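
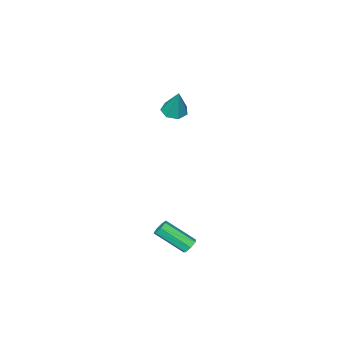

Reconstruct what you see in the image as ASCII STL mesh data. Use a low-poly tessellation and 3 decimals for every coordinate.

solid 
facet normal -0.170 -0.352 -0.920
outer loop
vertex -2.983 -3.176 1.632
vertex -3.732 -3.295 1.816
vertex -3.401 -2.657 1.511
endloop
endfacet
facet normal 0.780 0.626 -0.007
outer loop
vertex -2.983 -3.176 1.632
vertex -3.401 -2.657 1.511
vertex -3.408 -2.625 3.564
endloop
endfacet
facet normal -0.169 -0.352 -0.920
outer loop
vertex -3.401 -2.657 1.511
vertex -3.732 -3.295 1.816
vertex -4.068 -2.619 1.619
endloop
endfacet
facet normal 0.054 0.998 -0.015
outer loop
vertex -3.401 -2.657 1.511
vertex -4.068 -2.619 1.619
vertex -3.408 -2.625 3.564
endloop
endfacet
facet normal -0.171 -0.353 -0.920
outer loop
vertex -4.068 -2.619 1.619
vertex -3.732 -3.295 1.816
vertex -4.482 -3.089 1.876
endloop
endfacet
facet normal -0.665 0.711 0.228
outer loop
vertex -4.068 -2.619 1.619
vertex -4.482 -3.089 1.876
vertex -3.408 -2.625 3.564
endloop
endfacet
facet normal -0.170 -0.352 -0.920
outer loop
vertex -4.482 -3.089 1.876
vertex -3.732 -3.295 1.816
vertex -4.331 -3.714 2.087
endloop
endfacet
facet normal -0.841 -0.021 0.541
outer loop
vertex -4.482 -3.089 1.876
vertex -4.331 -3.714 2.087
vertex -3.408 -2.625 3.564
endloop
endfacet
facet normal -0.170 -0.352 -0.920
outer loop
vertex -4.331 -3.714 2.087
vertex -3.732 -3.295 1.816
vertex -3.729 -4.023 2.094
endloop
endfacet
facet normal -0.338 -0.644 0.686
outer loop
vertex -4.331 -3.714 2.087
vertex -3.729 -4.023 2.094
vertex -3.408 -2.625 3.564
endloop
endfacet
facet normal -0.171 -0.352 -0.920
outer loop
vertex -3.729 -4.023 2.094
vertex -3.732 -3.295 1.816
vertex -3.129 -3.784 1.891
endloop
endfacet
facet normal 0.463 -0.691 0.556
outer loop
vertex -3.729 -4.023 2.094
vertex -3.129 -3.784 1.891
vertex -3.408 -2.625 3.564
endloop
endfacet
facet normal -0.170 -0.351 -0.921
outer loop
vertex -3.129 -3.784 1.891
vertex -3.732 -3.295 1.816
vertex -2.983 -3.176 1.632
endloop
endfacet
facet normal 0.961 -0.125 0.247
outer loop
vertex -3.129 -3.784 1.891
vertex -2.983 -3.176 1.632
vertex -3.408 -2.625 3.564
endloop
endfacet
facet normal -0.393 0.704 -0.592
outer loop
vertex 3.181 4.81 -1.925
vertex 2.895 4.456 -2.156
vertex 2.783 4.738 -1.746
endloop
endfacet
facet normal 0.189 0.691 0.698
outer loop
vertex 3.181 4.81 -1.925
vertex 2.783 4.738 -1.746
vertex 3.951 3.438 -0.774
endloop
endfacet
facet normal 0.189 0.691 0.698
outer loop
vertex 3.951 3.438 -0.774
vertex 2.783 4.738 -1.746
vertex 3.553 3.365 -0.594
endloop
endfacet
facet normal 0.396 -0.703 0.590
outer loop
vertex 3.951 3.438 -0.774
vertex 3.553 3.365 -0.594
vertex 3.665 3.084 -1.004
endloop
endfacet
facet normal -0.394 0.703 -0.591
outer loop
vertex 2.783 4.738 -1.746
vertex 2.895 4.456 -2.156
vertex 2.47 4.454 -1.875
endloop
endfacet
facet normal -0.585 0.303 0.752
outer loop
vertex 2.783 4.738 -1.746
vertex 2.47 4.454 -1.875
vertex 3.553 3.365 -0.594
endloop
endfacet
facet normal -0.584 0.304 0.752
outer loop
vertex 3.553 3.365 -0.594
vertex 2.47 4.454 -1.875
vertex 3.239 3.081 -0.723
endloop
endfacet
facet normal 0.394 -0.704 0.590
outer loop
vertex 3.553 3.365 -0.594
vertex 3.239 3.081 -0.723
vertex 3.665 3.084 -1.004
endloop
endfacet
facet normal -0.394 0.703 -0.592
outer loop
vertex 2.47 4.454 -1.875
vertex 2.895 4.456 -2.156
vertex 2.477 4.171 -2.216
endloop
endfacet
facet normal -0.919 -0.313 0.241
outer loop
vertex 2.47 4.454 -1.875
vertex 2.477 4.171 -2.216
vertex 3.239 3.081 -0.723
endloop
endfacet
facet normal -0.919 -0.313 0.240
outer loop
vertex 3.239 3.081 -0.723
vertex 2.477 4.171 -2.216
vertex 3.246 2.799 -1.064
endloop
endfacet
facet normal 0.394 -0.704 0.590
outer loop
vertex 3.239 3.081 -0.723
vertex 3.246 2.799 -1.064
vertex 3.665 3.084 -1.004
endloop
endfacet
facet normal -0.396 0.704 -0.590
outer loop
vertex 2.477 4.171 -2.216
vertex 2.895 4.456 -2.156
vertex 2.799 4.104 -2.512
endloop
endfacet
facet normal -0.560 -0.694 -0.452
outer loop
vertex 2.477 4.171 -2.216
vertex 2.799 4.104 -2.512
vertex 3.246 2.799 -1.064
endloop
endfacet
facet normal -0.562 -0.693 -0.452
outer loop
vertex 3.246 2.799 -1.064
vertex 2.799 4.104 -2.512
vertex 3.568 2.731 -1.36
endloop
endfacet
facet normal 0.394 -0.704 0.591
outer loop
vertex 3.246 2.799 -1.064
vertex 3.568 2.731 -1.36
vertex 3.665 3.084 -1.004
endloop
endfacet
facet normal -0.393 0.705 -0.591
outer loop
vertex 2.799 4.104 -2.512
vertex 2.895 4.456 -2.156
vertex 3.194 4.301 -2.54
endloop
endfacet
facet normal 0.219 -0.552 -0.804
outer loop
vertex 2.799 4.104 -2.512
vertex 3.194 4.301 -2.54
vertex 3.568 2.731 -1.36
endloop
endfacet
facet normal 0.220 -0.552 -0.804
outer loop
vertex 3.568 2.731 -1.36
vertex 3.194 4.301 -2.54
vertex 3.963 2.929 -1.388
endloop
endfacet
facet normal 0.395 -0.704 0.590
outer loop
vertex 3.568 2.731 -1.36
vertex 3.963 2.929 -1.388
vertex 3.665 3.084 -1.004
endloop
endfacet
facet normal -0.395 0.703 -0.591
outer loop
vertex 3.194 4.301 -2.54
vertex 2.895 4.456 -2.156
vertex 3.364 4.616 -2.279
endloop
endfacet
facet normal 0.835 0.006 -0.551
outer loop
vertex 3.194 4.301 -2.54
vertex 3.364 4.616 -2.279
vertex 3.963 2.929 -1.388
endloop
endfacet
facet normal 0.835 0.006 -0.551
outer loop
vertex 3.963 2.929 -1.388
vertex 3.364 4.616 -2.279
vertex 4.133 3.243 -1.127
endloop
endfacet
facet normal 0.394 -0.704 0.590
outer loop
vertex 3.963 2.929 -1.388
vertex 4.133 3.243 -1.127
vertex 3.665 3.084 -1.004
endloop
endfacet
facet normal -0.395 0.704 -0.590
outer loop
vertex 3.364 4.616 -2.279
vertex 2.895 4.456 -2.156
vertex 3.181 4.81 -1.925
endloop
endfacet
facet normal 0.821 0.559 0.118
outer loop
vertex 3.364 4.616 -2.279
vertex 3.181 4.81 -1.925
vertex 4.133 3.243 -1.127
endloop
endfacet
facet normal 0.822 0.558 0.115
outer loop
vertex 4.133 3.243 -1.127
vertex 3.181 4.81 -1.925
vertex 3.951 3.438 -0.774
endloop
endfacet
facet normal 0.394 -0.703 0.592
outer loop
vertex 4.133 3.243 -1.127
vertex 3.951 3.438 -0.774
vertex 3.665 3.084 -1.004
endloop
endfacet

endsolid


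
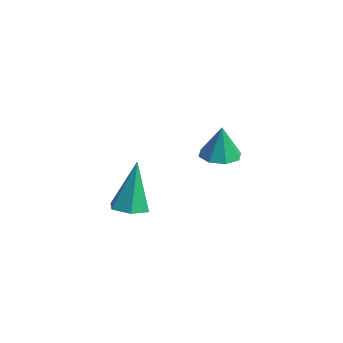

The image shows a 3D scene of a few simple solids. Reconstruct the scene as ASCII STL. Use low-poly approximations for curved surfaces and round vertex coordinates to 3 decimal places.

solid 
facet normal -0.106 0.000 -0.994
outer loop
vertex -1.253 -0.016 -1.775
vertex -1.664 0.61 -1.731
vertex -0.933 0.46 -1.809
endloop
endfacet
facet normal 0.785 -0.501 0.365
outer loop
vertex -1.253 -0.016 -1.775
vertex -0.933 0.46 -1.809
vertex -1.516 0.61 -0.349
endloop
endfacet
facet normal -0.106 -0.001 -0.994
outer loop
vertex -0.933 0.46 -1.809
vertex -1.664 0.61 -1.731
vertex -1.042 1.023 -1.798
endloop
endfacet
facet normal 0.921 0.171 0.350
outer loop
vertex -0.933 0.46 -1.809
vertex -1.042 1.023 -1.798
vertex -1.516 0.61 -0.349
endloop
endfacet
facet normal -0.107 0.000 -0.994
outer loop
vertex -1.042 1.023 -1.798
vertex -1.664 0.61 -1.731
vertex -1.514 1.345 -1.747
endloop
endfacet
facet normal 0.547 0.740 0.390
outer loop
vertex -1.042 1.023 -1.798
vertex -1.514 1.345 -1.747
vertex -1.516 0.61 -0.349
endloop
endfacet
facet normal -0.106 0.000 -0.994
outer loop
vertex -1.514 1.345 -1.747
vertex -1.664 0.61 -1.731
vertex -2.075 1.236 -1.687
endloop
endfacet
facet normal -0.121 0.879 0.462
outer loop
vertex -1.514 1.345 -1.747
vertex -2.075 1.236 -1.687
vertex -1.516 0.61 -0.349
endloop
endfacet
facet normal -0.106 0.000 -0.994
outer loop
vertex -2.075 1.236 -1.687
vertex -1.664 0.61 -1.731
vertex -2.395 0.761 -1.653
endloop
endfacet
facet normal -0.689 0.502 0.523
outer loop
vertex -2.075 1.236 -1.687
vertex -2.395 0.761 -1.653
vertex -1.516 0.61 -0.349
endloop
endfacet
facet normal -0.106 -0.001 -0.994
outer loop
vertex -2.395 0.761 -1.653
vertex -1.664 0.61 -1.731
vertex -2.286 0.197 -1.664
endloop
endfacet
facet normal -0.826 -0.170 0.537
outer loop
vertex -2.395 0.761 -1.653
vertex -2.286 0.197 -1.664
vertex -1.516 0.61 -0.349
endloop
endfacet
facet normal -0.107 0.000 -0.994
outer loop
vertex -2.286 0.197 -1.664
vertex -1.664 0.61 -1.731
vertex -1.814 -0.125 -1.715
endloop
endfacet
facet normal -0.452 -0.741 0.497
outer loop
vertex -2.286 0.197 -1.664
vertex -1.814 -0.125 -1.715
vertex -1.516 0.61 -0.349
endloop
endfacet
facet normal -0.106 0.000 -0.994
outer loop
vertex -1.814 -0.125 -1.715
vertex -1.664 0.61 -1.731
vertex -1.253 -0.016 -1.775
endloop
endfacet
facet normal 0.216 -0.879 0.426
outer loop
vertex -1.814 -0.125 -1.715
vertex -1.253 -0.016 -1.775
vertex -1.516 0.61 -0.349
endloop
endfacet
facet normal 0.084 -0.180 -0.980
outer loop
vertex 0.565 -3.11 -2.537
vertex 0.014 -3.541 -2.505
vertex -0.082 -2.861 -2.638
endloop
endfacet
facet normal 0.334 0.930 0.152
outer loop
vertex 0.565 -3.11 -2.537
vertex -0.082 -2.861 -2.638
vertex -0.154 -3.179 -0.535
endloop
endfacet
facet normal 0.084 -0.180 -0.980
outer loop
vertex -0.082 -2.861 -2.638
vertex 0.014 -3.541 -2.505
vertex -0.632 -3.292 -2.606
endloop
endfacet
facet normal -0.610 0.786 0.098
outer loop
vertex -0.082 -2.861 -2.638
vertex -0.632 -3.292 -2.606
vertex -0.154 -3.179 -0.535
endloop
endfacet
facet normal 0.084 -0.180 -0.980
outer loop
vertex -0.632 -3.292 -2.606
vertex 0.014 -3.541 -2.505
vertex -0.536 -3.973 -2.473
endloop
endfacet
facet normal -0.969 -0.092 0.229
outer loop
vertex -0.632 -3.292 -2.606
vertex -0.536 -3.973 -2.473
vertex -0.154 -3.179 -0.535
endloop
endfacet
facet normal 0.085 -0.181 -0.980
outer loop
vertex -0.536 -3.973 -2.473
vertex 0.014 -3.541 -2.505
vertex 0.111 -4.222 -2.371
endloop
endfacet
facet normal -0.383 -0.826 0.414
outer loop
vertex -0.536 -3.973 -2.473
vertex 0.111 -4.222 -2.371
vertex -0.154 -3.179 -0.535
endloop
endfacet
facet normal 0.083 -0.181 -0.980
outer loop
vertex 0.111 -4.222 -2.371
vertex 0.014 -3.541 -2.505
vertex 0.661 -3.79 -2.404
endloop
endfacet
facet normal 0.563 -0.681 0.468
outer loop
vertex 0.111 -4.222 -2.371
vertex 0.661 -3.79 -2.404
vertex -0.154 -3.179 -0.535
endloop
endfacet
facet normal 0.084 -0.180 -0.980
outer loop
vertex 0.661 -3.79 -2.404
vertex 0.014 -3.541 -2.505
vertex 0.565 -3.11 -2.537
endloop
endfacet
facet normal 0.921 0.196 0.337
outer loop
vertex 0.661 -3.79 -2.404
vertex 0.565 -3.11 -2.537
vertex -0.154 -3.179 -0.535
endloop
endfacet

endsolid


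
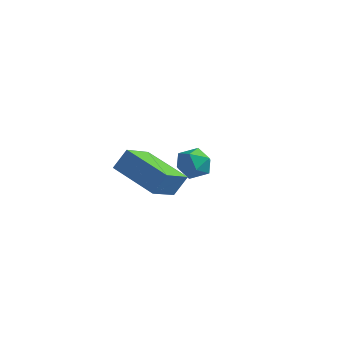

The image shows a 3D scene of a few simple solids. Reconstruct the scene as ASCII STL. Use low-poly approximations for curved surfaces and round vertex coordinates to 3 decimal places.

solid 
facet normal -0.467 -0.652 0.598
outer loop
vertex -1.739 3.149 -3.303
vertex -1.354 2.555 -3.65
vertex -1.043 2.911 -3.019
endloop
endfacet
facet normal -0.384 -0.023 0.923
outer loop
vertex -1.739 3.149 -3.303
vertex -1.043 2.911 -3.019
vertex -1.206 3.681 -3.068
endloop
endfacet
facet normal -0.706 0.476 0.525
outer loop
vertex -1.739 3.149 -3.303
vertex -1.206 3.681 -3.068
vertex -1.617 3.801 -3.73
endloop
endfacet
facet normal -0.987 0.154 -0.046
outer loop
vertex -1.739 3.149 -3.303
vertex -1.617 3.801 -3.73
vertex -1.709 3.105 -4.09
endloop
endfacet
facet normal -0.840 -0.543 -0.002
outer loop
vertex -1.739 3.149 -3.303
vertex -1.709 3.105 -4.09
vertex -1.354 2.555 -3.65
endloop
endfacet
facet normal 0.313 0.126 0.941
outer loop
vertex -1.206 3.681 -3.068
vertex -1.043 2.911 -3.019
vertex -0.491 3.415 -3.27
endloop
endfacet
facet normal 0.179 -0.892 0.415
outer loop
vertex -1.043 2.911 -3.019
vertex -1.354 2.555 -3.65
vertex -0.583 2.719 -3.63
endloop
endfacet
facet normal -0.423 -0.717 -0.554
outer loop
vertex -1.354 2.555 -3.65
vertex -1.709 3.105 -4.09
vertex -0.994 2.839 -4.292
endloop
endfacet
facet normal -0.661 0.412 -0.627
outer loop
vertex -1.709 3.105 -4.09
vertex -1.617 3.801 -3.73
vertex -1.157 3.609 -4.341
endloop
endfacet
facet normal -0.206 0.932 0.297
outer loop
vertex -1.617 3.801 -3.73
vertex -1.206 3.681 -3.068
vertex -0.846 3.965 -3.71
endloop
endfacet
facet normal 0.987 -0.154 0.046
outer loop
vertex -0.461 3.371 -4.057
vertex -0.491 3.415 -3.27
vertex -0.583 2.719 -3.63
endloop
endfacet
facet normal 0.706 -0.476 -0.525
outer loop
vertex -0.461 3.371 -4.057
vertex -0.583 2.719 -3.63
vertex -0.994 2.839 -4.292
endloop
endfacet
facet normal 0.384 0.023 -0.923
outer loop
vertex -0.461 3.371 -4.057
vertex -0.994 2.839 -4.292
vertex -1.157 3.609 -4.341
endloop
endfacet
facet normal 0.467 0.652 -0.598
outer loop
vertex -0.461 3.371 -4.057
vertex -1.157 3.609 -4.341
vertex -0.846 3.965 -3.71
endloop
endfacet
facet normal 0.840 0.543 0.002
outer loop
vertex -0.461 3.371 -4.057
vertex -0.846 3.965 -3.71
vertex -0.491 3.415 -3.27
endloop
endfacet
facet normal 0.661 -0.412 0.627
outer loop
vertex -0.583 2.719 -3.63
vertex -0.491 3.415 -3.27
vertex -1.043 2.911 -3.019
endloop
endfacet
facet normal 0.206 -0.932 -0.297
outer loop
vertex -0.994 2.839 -4.292
vertex -0.583 2.719 -3.63
vertex -1.354 2.555 -3.65
endloop
endfacet
facet normal -0.313 -0.126 -0.941
outer loop
vertex -1.157 3.609 -4.341
vertex -0.994 2.839 -4.292
vertex -1.709 3.105 -4.09
endloop
endfacet
facet normal -0.179 0.892 -0.415
outer loop
vertex -0.846 3.965 -3.71
vertex -1.157 3.609 -4.341
vertex -1.617 3.801 -3.73
endloop
endfacet
facet normal 0.423 0.717 0.554
outer loop
vertex -0.491 3.415 -3.27
vertex -0.846 3.965 -3.71
vertex -1.206 3.681 -3.068
endloop
endfacet
facet normal -0.295 -0.448 -0.844
outer loop
vertex 1.089 -2.06 -2.182
vertex -0.821 -1.846 -1.628
vertex 1.041 -0.799 -2.834
endloop
endfacet
facet normal 0.955 -0.107 -0.277
outer loop
vertex 1.321 -0.374 -2.032
vertex 1.089 -2.06 -2.182
vertex 1.041 -0.799 -2.834
endloop
endfacet
facet normal -0.295 -0.448 -0.844
outer loop
vertex 1.041 -0.799 -2.834
vertex -0.821 -1.846 -1.628
vertex -0.869 -0.585 -2.28
endloop
endfacet
facet normal -0.034 0.888 -0.459
outer loop
vertex -0.869 -0.585 -2.28
vertex 1.321 -0.374 -2.032
vertex 1.041 -0.799 -2.834
endloop
endfacet
facet normal 0.034 -0.888 0.459
outer loop
vertex 1.089 -2.06 -2.182
vertex -0.541 -1.421 -0.826
vertex -0.821 -1.846 -1.628
endloop
endfacet
facet normal 0.955 -0.107 -0.277
outer loop
vertex 1.369 -1.635 -1.38
vertex 1.089 -2.06 -2.182
vertex 1.321 -0.374 -2.032
endloop
endfacet
facet normal 0.034 -0.888 0.459
outer loop
vertex 1.369 -1.635 -1.38
vertex -0.541 -1.421 -0.826
vertex 1.089 -2.06 -2.182
endloop
endfacet
facet normal -0.955 0.107 0.277
outer loop
vertex -0.821 -1.846 -1.628
vertex -0.541 -1.421 -0.826
vertex -0.869 -0.585 -2.28
endloop
endfacet
facet normal -0.034 0.888 -0.459
outer loop
vertex -0.589 -0.16 -1.478
vertex 1.321 -0.374 -2.032
vertex -0.869 -0.585 -2.28
endloop
endfacet
facet normal -0.955 0.107 0.277
outer loop
vertex -0.869 -0.585 -2.28
vertex -0.541 -1.421 -0.826
vertex -0.589 -0.16 -1.478
endloop
endfacet
facet normal 0.295 0.448 0.844
outer loop
vertex -0.589 -0.16 -1.478
vertex 1.369 -1.635 -1.38
vertex 1.321 -0.374 -2.032
endloop
endfacet
facet normal 0.295 0.448 0.844
outer loop
vertex -0.541 -1.421 -0.826
vertex 1.369 -1.635 -1.38
vertex -0.589 -0.16 -1.478
endloop
endfacet

endsolid


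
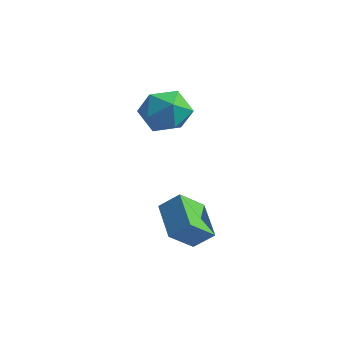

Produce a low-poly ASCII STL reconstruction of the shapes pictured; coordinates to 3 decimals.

solid 
facet normal -0.611 -0.452 -0.650
outer loop
vertex -0.665 -2.243 -0.38
vertex -0.545 -1.195 -1.222
vertex 0.64 -2.972 -1.101
endloop
endfacet
facet normal -0.089 -0.777 0.624
outer loop
vertex 1.245 -2.525 -0.458
vertex -0.665 -2.243 -0.38
vertex 0.64 -2.972 -1.101
endloop
endfacet
facet normal -0.612 -0.452 -0.649
outer loop
vertex 0.64 -2.972 -1.101
vertex -0.545 -1.195 -1.222
vertex 0.76 -1.925 -1.943
endloop
endfacet
facet normal 0.786 -0.439 -0.434
outer loop
vertex 0.76 -1.925 -1.943
vertex 1.245 -2.525 -0.458
vertex 0.64 -2.972 -1.101
endloop
endfacet
facet normal -0.786 0.439 0.435
outer loop
vertex -0.665 -2.243 -0.38
vertex 0.06 -0.748 -0.579
vertex -0.545 -1.195 -1.222
endloop
endfacet
facet normal -0.089 -0.776 0.624
outer loop
vertex -0.06 -1.795 0.263
vertex -0.665 -2.243 -0.38
vertex 1.245 -2.525 -0.458
endloop
endfacet
facet normal -0.787 0.439 0.434
outer loop
vertex -0.06 -1.795 0.263
vertex 0.06 -0.748 -0.579
vertex -0.665 -2.243 -0.38
endloop
endfacet
facet normal 0.090 0.776 -0.624
outer loop
vertex -0.545 -1.195 -1.222
vertex 0.06 -0.748 -0.579
vertex 0.76 -1.925 -1.943
endloop
endfacet
facet normal 0.787 -0.439 -0.434
outer loop
vertex 1.365 -1.477 -1.3
vertex 1.245 -2.525 -0.458
vertex 0.76 -1.925 -1.943
endloop
endfacet
facet normal 0.089 0.776 -0.624
outer loop
vertex 0.76 -1.925 -1.943
vertex 0.06 -0.748 -0.579
vertex 1.365 -1.477 -1.3
endloop
endfacet
facet normal 0.612 0.452 0.649
outer loop
vertex 1.365 -1.477 -1.3
vertex -0.06 -1.795 0.263
vertex 1.245 -2.525 -0.458
endloop
endfacet
facet normal 0.611 0.452 0.649
outer loop
vertex 0.06 -0.748 -0.579
vertex -0.06 -1.795 0.263
vertex 1.365 -1.477 -1.3
endloop
endfacet
facet normal 0.393 0.856 -0.335
outer loop
vertex -3.352 1.346 1.455
vertex -3.844 1.894 2.277
vertex -2.829 1.483 2.418
endloop
endfacet
facet normal 0.819 0.303 -0.488
outer loop
vertex -3.352 1.346 1.455
vertex -2.829 1.483 2.418
vertex -2.78 0.511 1.896
endloop
endfacet
facet normal 0.445 -0.160 -0.881
outer loop
vertex -3.352 1.346 1.455
vertex -2.78 0.511 1.896
vertex -3.764 0.322 1.433
endloop
endfacet
facet normal -0.211 0.106 -0.972
outer loop
vertex -3.352 1.346 1.455
vertex -3.764 0.322 1.433
vertex -4.422 1.177 1.669
endloop
endfacet
facet normal -0.243 0.734 -0.635
outer loop
vertex -3.352 1.346 1.455
vertex -4.422 1.177 1.669
vertex -3.844 1.894 2.277
endloop
endfacet
facet normal 0.992 -0.017 0.126
outer loop
vertex -2.78 0.511 1.896
vertex -2.829 1.483 2.418
vertex -2.918 0.543 2.991
endloop
endfacet
facet normal 0.303 0.877 0.372
outer loop
vertex -2.829 1.483 2.418
vertex -3.844 1.894 2.277
vertex -3.576 1.398 3.227
endloop
endfacet
facet normal -0.725 0.679 -0.111
outer loop
vertex -3.844 1.894 2.277
vertex -4.422 1.177 1.669
vertex -4.56 1.209 2.764
endloop
endfacet
facet normal -0.674 -0.337 -0.658
outer loop
vertex -4.422 1.177 1.669
vertex -3.764 0.322 1.433
vertex -4.511 0.237 2.242
endloop
endfacet
facet normal 0.388 -0.768 -0.510
outer loop
vertex -3.764 0.322 1.433
vertex -2.78 0.511 1.896
vertex -3.496 -0.174 2.383
endloop
endfacet
facet normal 0.211 -0.106 0.972
outer loop
vertex -3.988 0.374 3.205
vertex -2.918 0.543 2.991
vertex -3.576 1.398 3.227
endloop
endfacet
facet normal -0.445 0.160 0.881
outer loop
vertex -3.988 0.374 3.205
vertex -3.576 1.398 3.227
vertex -4.56 1.209 2.764
endloop
endfacet
facet normal -0.819 -0.303 0.488
outer loop
vertex -3.988 0.374 3.205
vertex -4.56 1.209 2.764
vertex -4.511 0.237 2.242
endloop
endfacet
facet normal -0.393 -0.856 0.335
outer loop
vertex -3.988 0.374 3.205
vertex -4.511 0.237 2.242
vertex -3.496 -0.174 2.383
endloop
endfacet
facet normal 0.243 -0.734 0.635
outer loop
vertex -3.988 0.374 3.205
vertex -3.496 -0.174 2.383
vertex -2.918 0.543 2.991
endloop
endfacet
facet normal 0.674 0.337 0.658
outer loop
vertex -3.576 1.398 3.227
vertex -2.918 0.543 2.991
vertex -2.829 1.483 2.418
endloop
endfacet
facet normal -0.388 0.768 0.510
outer loop
vertex -4.56 1.209 2.764
vertex -3.576 1.398 3.227
vertex -3.844 1.894 2.277
endloop
endfacet
facet normal -0.992 0.017 -0.126
outer loop
vertex -4.511 0.237 2.242
vertex -4.56 1.209 2.764
vertex -4.422 1.177 1.669
endloop
endfacet
facet normal -0.303 -0.877 -0.372
outer loop
vertex -3.496 -0.174 2.383
vertex -4.511 0.237 2.242
vertex -3.764 0.322 1.433
endloop
endfacet
facet normal 0.725 -0.679 0.111
outer loop
vertex -2.918 0.543 2.991
vertex -3.496 -0.174 2.383
vertex -2.78 0.511 1.896
endloop
endfacet

endsolid


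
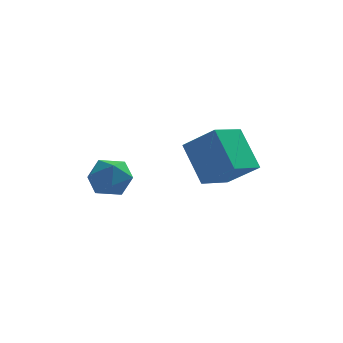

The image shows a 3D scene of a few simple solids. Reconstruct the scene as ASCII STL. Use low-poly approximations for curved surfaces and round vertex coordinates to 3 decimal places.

solid 
facet normal -0.602 -0.762 0.240
outer loop
vertex 2.825 1.251 3.55
vertex 2.089 2.31 5.066
vertex 1.636 1.873 2.539
endloop
endfacet
facet normal 0.369 -0.532 -0.762
outer loop
vertex 2.551 3.03 2.174
vertex 2.825 1.251 3.55
vertex 1.636 1.873 2.539
endloop
endfacet
facet normal -0.602 -0.762 0.240
outer loop
vertex 1.636 1.873 2.539
vertex 2.089 2.31 5.066
vertex 0.9 2.931 4.054
endloop
endfacet
facet normal -0.708 0.370 -0.602
outer loop
vertex 0.9 2.931 4.054
vertex 2.551 3.03 2.174
vertex 1.636 1.873 2.539
endloop
endfacet
facet normal 0.708 -0.370 0.602
outer loop
vertex 2.825 1.251 3.55
vertex 3.004 3.467 4.701
vertex 2.089 2.31 5.066
endloop
endfacet
facet normal 0.370 -0.532 -0.762
outer loop
vertex 3.74 2.409 3.186
vertex 2.825 1.251 3.55
vertex 2.551 3.03 2.174
endloop
endfacet
facet normal 0.708 -0.370 0.602
outer loop
vertex 3.74 2.409 3.186
vertex 3.004 3.467 4.701
vertex 2.825 1.251 3.55
endloop
endfacet
facet normal -0.370 0.533 0.761
outer loop
vertex 2.089 2.31 5.066
vertex 3.004 3.467 4.701
vertex 0.9 2.931 4.054
endloop
endfacet
facet normal -0.708 0.370 -0.602
outer loop
vertex 1.815 4.089 3.69
vertex 2.551 3.03 2.174
vertex 0.9 2.931 4.054
endloop
endfacet
facet normal -0.370 0.532 0.762
outer loop
vertex 0.9 2.931 4.054
vertex 3.004 3.467 4.701
vertex 1.815 4.089 3.69
endloop
endfacet
facet normal 0.602 0.762 -0.240
outer loop
vertex 1.815 4.089 3.69
vertex 3.74 2.409 3.186
vertex 2.551 3.03 2.174
endloop
endfacet
facet normal 0.602 0.762 -0.239
outer loop
vertex 3.004 3.467 4.701
vertex 3.74 2.409 3.186
vertex 1.815 4.089 3.69
endloop
endfacet
facet normal -0.654 0.687 0.318
outer loop
vertex -2.224 -0.574 3.744
vertex -1.829 -0.58 4.569
vertex -1.534 -0.001 3.925
endloop
endfacet
facet normal -0.529 0.758 -0.382
outer loop
vertex -2.224 -0.574 3.744
vertex -1.534 -0.001 3.925
vertex -1.571 -0.433 3.119
endloop
endfacet
facet normal -0.700 0.141 -0.700
outer loop
vertex -2.224 -0.574 3.744
vertex -1.571 -0.433 3.119
vertex -1.888 -1.278 3.266
endloop
endfacet
facet normal -0.930 -0.310 -0.198
outer loop
vertex -2.224 -0.574 3.744
vertex -1.888 -1.278 3.266
vertex -2.048 -1.369 4.162
endloop
endfacet
facet normal -0.902 0.027 0.432
outer loop
vertex -2.224 -0.574 3.744
vertex -2.048 -1.369 4.162
vertex -1.829 -0.58 4.569
endloop
endfacet
facet normal 0.170 0.865 -0.472
outer loop
vertex -1.571 -0.433 3.119
vertex -1.534 -0.001 3.925
vertex -0.772 -0.351 3.558
endloop
endfacet
facet normal -0.031 0.750 0.660
outer loop
vertex -1.534 -0.001 3.925
vertex -1.829 -0.58 4.569
vertex -0.932 -0.442 4.454
endloop
endfacet
facet normal -0.432 -0.316 0.845
outer loop
vertex -1.829 -0.58 4.569
vertex -2.048 -1.369 4.162
vertex -1.249 -1.287 4.601
endloop
endfacet
facet normal -0.479 -0.861 -0.173
outer loop
vertex -2.048 -1.369 4.162
vertex -1.888 -1.278 3.266
vertex -1.286 -1.719 3.795
endloop
endfacet
facet normal -0.106 -0.132 -0.986
outer loop
vertex -1.888 -1.278 3.266
vertex -1.571 -0.433 3.119
vertex -0.991 -1.14 3.151
endloop
endfacet
facet normal 0.930 0.310 0.198
outer loop
vertex -0.596 -1.146 3.976
vertex -0.772 -0.351 3.558
vertex -0.932 -0.442 4.454
endloop
endfacet
facet normal 0.700 -0.141 0.700
outer loop
vertex -0.596 -1.146 3.976
vertex -0.932 -0.442 4.454
vertex -1.249 -1.287 4.601
endloop
endfacet
facet normal 0.529 -0.758 0.382
outer loop
vertex -0.596 -1.146 3.976
vertex -1.249 -1.287 4.601
vertex -1.286 -1.719 3.795
endloop
endfacet
facet normal 0.654 -0.687 -0.318
outer loop
vertex -0.596 -1.146 3.976
vertex -1.286 -1.719 3.795
vertex -0.991 -1.14 3.151
endloop
endfacet
facet normal 0.902 -0.027 -0.432
outer loop
vertex -0.596 -1.146 3.976
vertex -0.991 -1.14 3.151
vertex -0.772 -0.351 3.558
endloop
endfacet
facet normal 0.479 0.861 0.173
outer loop
vertex -0.932 -0.442 4.454
vertex -0.772 -0.351 3.558
vertex -1.534 -0.001 3.925
endloop
endfacet
facet normal 0.106 0.132 0.986
outer loop
vertex -1.249 -1.287 4.601
vertex -0.932 -0.442 4.454
vertex -1.829 -0.58 4.569
endloop
endfacet
facet normal -0.170 -0.865 0.472
outer loop
vertex -1.286 -1.719 3.795
vertex -1.249 -1.287 4.601
vertex -2.048 -1.369 4.162
endloop
endfacet
facet normal 0.031 -0.750 -0.660
outer loop
vertex -0.991 -1.14 3.151
vertex -1.286 -1.719 3.795
vertex -1.888 -1.278 3.266
endloop
endfacet
facet normal 0.432 0.316 -0.845
outer loop
vertex -0.772 -0.351 3.558
vertex -0.991 -1.14 3.151
vertex -1.571 -0.433 3.119
endloop
endfacet

endsolid


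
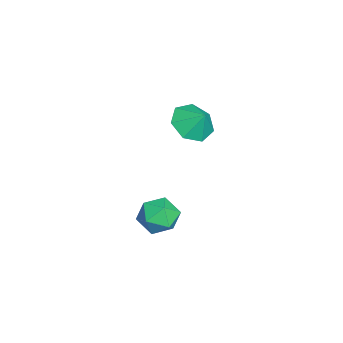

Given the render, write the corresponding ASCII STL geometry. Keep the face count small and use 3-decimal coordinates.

solid 
facet normal -0.400 -0.515 -0.758
outer loop
vertex -1.278 1.626 -0.595
vertex -2.252 1.965 -0.311
vertex -1.558 2.42 -0.986
endloop
endfacet
facet normal 0.916 0.383 0.122
outer loop
vertex -1.278 1.626 -0.595
vertex -1.558 2.42 -0.986
vertex -1.808 2.535 0.531
endloop
endfacet
facet normal -0.401 -0.514 -0.758
outer loop
vertex -1.558 2.42 -0.986
vertex -2.252 1.965 -0.311
vertex -2.361 2.872 -0.868
endloop
endfacet
facet normal 0.492 0.870 0.015
outer loop
vertex -1.558 2.42 -0.986
vertex -2.361 2.872 -0.868
vertex -1.808 2.535 0.531
endloop
endfacet
facet normal -0.400 -0.514 -0.759
outer loop
vertex -2.361 2.872 -0.868
vertex -2.252 1.965 -0.311
vertex -3.082 2.64 -0.331
endloop
endfacet
facet normal -0.105 0.957 0.272
outer loop
vertex -2.361 2.872 -0.868
vertex -3.082 2.64 -0.331
vertex -1.808 2.535 0.531
endloop
endfacet
facet normal -0.400 -0.514 -0.759
outer loop
vertex -3.082 2.64 -0.331
vertex -2.252 1.965 -0.311
vertex -3.178 1.9 0.221
endloop
endfacet
facet normal -0.425 0.576 0.698
outer loop
vertex -3.082 2.64 -0.331
vertex -3.178 1.9 0.221
vertex -1.808 2.535 0.531
endloop
endfacet
facet normal -0.400 -0.515 -0.759
outer loop
vertex -3.178 1.9 0.221
vertex -2.252 1.965 -0.311
vertex -2.577 1.209 0.373
endloop
endfacet
facet normal -0.228 0.016 0.974
outer loop
vertex -3.178 1.9 0.221
vertex -2.577 1.209 0.373
vertex -1.808 2.535 0.531
endloop
endfacet
facet normal -0.401 -0.514 -0.758
outer loop
vertex -2.577 1.209 0.373
vertex -2.252 1.965 -0.311
vertex -1.732 1.086 0.009
endloop
endfacet
facet normal 0.339 -0.303 0.890
outer loop
vertex -2.577 1.209 0.373
vertex -1.732 1.086 0.009
vertex -1.808 2.535 0.531
endloop
endfacet
facet normal -0.400 -0.513 -0.759
outer loop
vertex -1.732 1.086 0.009
vertex -2.252 1.965 -0.311
vertex -1.278 1.626 -0.595
endloop
endfacet
facet normal 0.848 -0.140 0.512
outer loop
vertex -1.732 1.086 0.009
vertex -1.278 1.626 -0.595
vertex -1.808 2.535 0.531
endloop
endfacet
facet normal -0.348 0.873 -0.341
outer loop
vertex 3.043 1.519 -2.967
vertex 2.189 1.353 -2.52
vertex 2.905 1.823 -2.048
endloop
endfacet
facet normal 0.358 0.901 -0.244
outer loop
vertex 3.043 1.519 -2.967
vertex 2.905 1.823 -2.048
vertex 3.756 1.415 -2.306
endloop
endfacet
facet normal 0.656 0.392 -0.646
outer loop
vertex 3.043 1.519 -2.967
vertex 3.756 1.415 -2.306
vertex 3.566 0.693 -2.937
endloop
endfacet
facet normal 0.134 0.049 -0.990
outer loop
vertex 3.043 1.519 -2.967
vertex 3.566 0.693 -2.937
vertex 2.598 0.655 -3.07
endloop
endfacet
facet normal -0.487 0.346 -0.802
outer loop
vertex 3.043 1.519 -2.967
vertex 2.598 0.655 -3.07
vertex 2.189 1.353 -2.52
endloop
endfacet
facet normal 0.493 0.750 0.440
outer loop
vertex 3.756 1.415 -2.306
vertex 2.905 1.823 -2.048
vertex 3.342 1.185 -1.45
endloop
endfacet
facet normal -0.650 0.705 0.283
outer loop
vertex 2.905 1.823 -2.048
vertex 2.189 1.353 -2.52
vertex 2.374 1.147 -1.583
endloop
endfacet
facet normal -0.874 -0.148 -0.463
outer loop
vertex 2.189 1.353 -2.52
vertex 2.598 0.655 -3.07
vertex 2.184 0.425 -2.214
endloop
endfacet
facet normal 0.130 -0.629 -0.766
outer loop
vertex 2.598 0.655 -3.07
vertex 3.566 0.693 -2.937
vertex 3.035 0.017 -2.472
endloop
endfacet
facet normal 0.975 -0.074 -0.209
outer loop
vertex 3.566 0.693 -2.937
vertex 3.756 1.415 -2.306
vertex 3.751 0.487 -2.0
endloop
endfacet
facet normal -0.134 -0.049 0.990
outer loop
vertex 2.897 0.321 -1.553
vertex 3.342 1.185 -1.45
vertex 2.374 1.147 -1.583
endloop
endfacet
facet normal -0.656 -0.392 0.646
outer loop
vertex 2.897 0.321 -1.553
vertex 2.374 1.147 -1.583
vertex 2.184 0.425 -2.214
endloop
endfacet
facet normal -0.358 -0.901 0.244
outer loop
vertex 2.897 0.321 -1.553
vertex 2.184 0.425 -2.214
vertex 3.035 0.017 -2.472
endloop
endfacet
facet normal 0.348 -0.873 0.341
outer loop
vertex 2.897 0.321 -1.553
vertex 3.035 0.017 -2.472
vertex 3.751 0.487 -2.0
endloop
endfacet
facet normal 0.487 -0.346 0.802
outer loop
vertex 2.897 0.321 -1.553
vertex 3.751 0.487 -2.0
vertex 3.342 1.185 -1.45
endloop
endfacet
facet normal -0.130 0.629 0.766
outer loop
vertex 2.374 1.147 -1.583
vertex 3.342 1.185 -1.45
vertex 2.905 1.823 -2.048
endloop
endfacet
facet normal -0.975 0.074 0.209
outer loop
vertex 2.184 0.425 -2.214
vertex 2.374 1.147 -1.583
vertex 2.189 1.353 -2.52
endloop
endfacet
facet normal -0.493 -0.750 -0.440
outer loop
vertex 3.035 0.017 -2.472
vertex 2.184 0.425 -2.214
vertex 2.598 0.655 -3.07
endloop
endfacet
facet normal 0.650 -0.705 -0.283
outer loop
vertex 3.751 0.487 -2.0
vertex 3.035 0.017 -2.472
vertex 3.566 0.693 -2.937
endloop
endfacet
facet normal 0.874 0.148 0.463
outer loop
vertex 3.342 1.185 -1.45
vertex 3.751 0.487 -2.0
vertex 3.756 1.415 -2.306
endloop
endfacet

endsolid


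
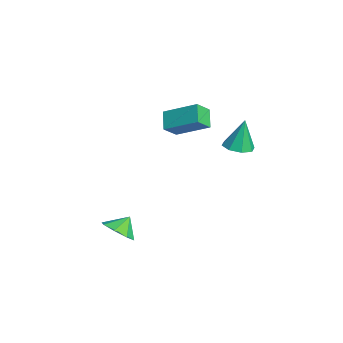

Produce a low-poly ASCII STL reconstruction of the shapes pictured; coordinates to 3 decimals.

solid 
facet normal -0.395 0.654 -0.645
outer loop
vertex -2.933 1.969 3.6
vertex -2.017 1.806 2.874
vertex -3.925 0.467 2.683
endloop
endfacet
facet normal -0.777 0.138 0.615
outer loop
vertex -3.483 -0.266 3.406
vertex -2.933 1.969 3.6
vertex -3.925 0.467 2.683
endloop
endfacet
facet normal -0.394 0.654 -0.645
outer loop
vertex -3.925 0.467 2.683
vertex -2.017 1.806 2.874
vertex -3.009 0.304 1.958
endloop
endfacet
facet normal -0.491 -0.744 -0.454
outer loop
vertex -3.009 0.304 1.958
vertex -3.483 -0.266 3.406
vertex -3.925 0.467 2.683
endloop
endfacet
facet normal 0.492 0.744 0.453
outer loop
vertex -2.933 1.969 3.6
vertex -1.575 1.073 3.597
vertex -2.017 1.806 2.874
endloop
endfacet
facet normal -0.776 0.138 0.615
outer loop
vertex -2.491 1.236 4.322
vertex -2.933 1.969 3.6
vertex -3.483 -0.266 3.406
endloop
endfacet
facet normal 0.491 0.743 0.454
outer loop
vertex -2.491 1.236 4.322
vertex -1.575 1.073 3.597
vertex -2.933 1.969 3.6
endloop
endfacet
facet normal 0.777 -0.138 -0.615
outer loop
vertex -2.017 1.806 2.874
vertex -1.575 1.073 3.597
vertex -3.009 0.304 1.958
endloop
endfacet
facet normal -0.492 -0.743 -0.454
outer loop
vertex -2.567 -0.429 2.68
vertex -3.483 -0.266 3.406
vertex -3.009 0.304 1.958
endloop
endfacet
facet normal 0.777 -0.137 -0.615
outer loop
vertex -3.009 0.304 1.958
vertex -1.575 1.073 3.597
vertex -2.567 -0.429 2.68
endloop
endfacet
facet normal 0.395 -0.654 0.645
outer loop
vertex -2.567 -0.429 2.68
vertex -2.491 1.236 4.322
vertex -3.483 -0.266 3.406
endloop
endfacet
facet normal 0.394 -0.654 0.645
outer loop
vertex -1.575 1.073 3.597
vertex -2.491 1.236 4.322
vertex -2.567 -0.429 2.68
endloop
endfacet
facet normal 0.301 -0.624 -0.721
outer loop
vertex 2.886 -2.971 -1.457
vertex 2.326 -3.641 -1.111
vertex 2.227 -2.955 -1.746
endloop
endfacet
facet normal 0.010 0.999 0.033
outer loop
vertex 2.886 -2.971 -1.457
vertex 2.227 -2.955 -1.746
vertex 2.014 -2.999 -0.369
endloop
endfacet
facet normal 0.302 -0.624 -0.721
outer loop
vertex 2.227 -2.955 -1.746
vertex 2.326 -3.641 -1.111
vertex 1.626 -3.342 -1.663
endloop
endfacet
facet normal -0.546 0.836 -0.058
outer loop
vertex 2.227 -2.955 -1.746
vertex 1.626 -3.342 -1.663
vertex 2.014 -2.999 -0.369
endloop
endfacet
facet normal 0.302 -0.624 -0.721
outer loop
vertex 1.626 -3.342 -1.663
vertex 2.326 -3.641 -1.111
vertex 1.435 -3.904 -1.257
endloop
endfacet
facet normal -0.895 0.418 0.158
outer loop
vertex 1.626 -3.342 -1.663
vertex 1.435 -3.904 -1.257
vertex 2.014 -2.999 -0.369
endloop
endfacet
facet normal 0.302 -0.624 -0.720
outer loop
vertex 1.435 -3.904 -1.257
vertex 2.326 -3.641 -1.111
vertex 1.765 -4.312 -0.765
endloop
endfacet
facet normal -0.834 -0.008 0.552
outer loop
vertex 1.435 -3.904 -1.257
vertex 1.765 -4.312 -0.765
vertex 2.014 -2.999 -0.369
endloop
endfacet
facet normal 0.302 -0.624 -0.721
outer loop
vertex 1.765 -4.312 -0.765
vertex 2.326 -3.641 -1.111
vertex 2.424 -4.327 -0.476
endloop
endfacet
facet normal -0.398 -0.195 0.897
outer loop
vertex 1.765 -4.312 -0.765
vertex 2.424 -4.327 -0.476
vertex 2.014 -2.999 -0.369
endloop
endfacet
facet normal 0.301 -0.624 -0.721
outer loop
vertex 2.424 -4.327 -0.476
vertex 2.326 -3.641 -1.111
vertex 3.025 -3.941 -0.559
endloop
endfacet
facet normal 0.156 -0.031 0.987
outer loop
vertex 2.424 -4.327 -0.476
vertex 3.025 -3.941 -0.559
vertex 2.014 -2.999 -0.369
endloop
endfacet
facet normal 0.302 -0.624 -0.721
outer loop
vertex 3.025 -3.941 -0.559
vertex 2.326 -3.641 -1.111
vertex 3.216 -3.379 -0.965
endloop
endfacet
facet normal 0.505 0.386 0.772
outer loop
vertex 3.025 -3.941 -0.559
vertex 3.216 -3.379 -0.965
vertex 2.014 -2.999 -0.369
endloop
endfacet
facet normal 0.302 -0.624 -0.720
outer loop
vertex 3.216 -3.379 -0.965
vertex 2.326 -3.641 -1.111
vertex 2.886 -2.971 -1.457
endloop
endfacet
facet normal 0.444 0.813 0.377
outer loop
vertex 3.216 -3.379 -0.965
vertex 2.886 -2.971 -1.457
vertex 2.014 -2.999 -0.369
endloop
endfacet
facet normal 0.058 -0.198 -0.978
outer loop
vertex -0.201 2.939 1.985
vertex -1.028 2.972 1.929
vertex -0.412 3.523 1.854
endloop
endfacet
facet normal 0.843 0.388 0.372
outer loop
vertex -0.201 2.939 1.985
vertex -0.412 3.523 1.854
vertex -1.132 3.328 3.691
endloop
endfacet
facet normal 0.057 -0.197 -0.979
outer loop
vertex -0.412 3.523 1.854
vertex -1.028 2.972 1.929
vertex -0.984 3.785 1.768
endloop
endfacet
facet normal 0.374 0.895 0.242
outer loop
vertex -0.412 3.523 1.854
vertex -0.984 3.785 1.768
vertex -1.132 3.328 3.691
endloop
endfacet
facet normal 0.057 -0.197 -0.979
outer loop
vertex -0.984 3.785 1.768
vertex -1.028 2.972 1.929
vertex -1.582 3.571 1.776
endloop
endfacet
facet normal -0.328 0.924 0.194
outer loop
vertex -0.984 3.785 1.768
vertex -1.582 3.571 1.776
vertex -1.132 3.328 3.691
endloop
endfacet
facet normal 0.057 -0.197 -0.979
outer loop
vertex -1.582 3.571 1.776
vertex -1.028 2.972 1.929
vertex -1.856 3.006 1.874
endloop
endfacet
facet normal -0.851 0.457 0.258
outer loop
vertex -1.582 3.571 1.776
vertex -1.856 3.006 1.874
vertex -1.132 3.328 3.691
endloop
endfacet
facet normal 0.057 -0.197 -0.979
outer loop
vertex -1.856 3.006 1.874
vertex -1.028 2.972 1.929
vertex -1.644 2.422 2.004
endloop
endfacet
facet normal -0.888 -0.234 0.395
outer loop
vertex -1.856 3.006 1.874
vertex -1.644 2.422 2.004
vertex -1.132 3.328 3.691
endloop
endfacet
facet normal 0.057 -0.197 -0.979
outer loop
vertex -1.644 2.422 2.004
vertex -1.028 2.972 1.929
vertex -1.072 2.159 2.09
endloop
endfacet
facet normal -0.419 -0.741 0.525
outer loop
vertex -1.644 2.422 2.004
vertex -1.072 2.159 2.09
vertex -1.132 3.328 3.691
endloop
endfacet
facet normal 0.059 -0.197 -0.979
outer loop
vertex -1.072 2.159 2.09
vertex -1.028 2.972 1.929
vertex -0.474 2.374 2.083
endloop
endfacet
facet normal 0.283 -0.769 0.572
outer loop
vertex -1.072 2.159 2.09
vertex -0.474 2.374 2.083
vertex -1.132 3.328 3.691
endloop
endfacet
facet normal 0.058 -0.198 -0.978
outer loop
vertex -0.474 2.374 2.083
vertex -1.028 2.972 1.929
vertex -0.201 2.939 1.985
endloop
endfacet
facet normal 0.806 -0.301 0.509
outer loop
vertex -0.474 2.374 2.083
vertex -0.201 2.939 1.985
vertex -1.132 3.328 3.691
endloop
endfacet

endsolid


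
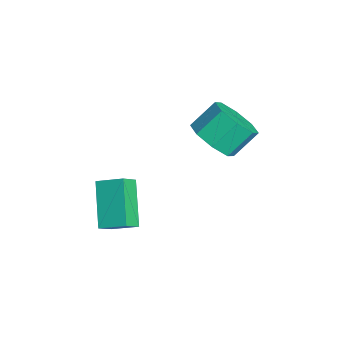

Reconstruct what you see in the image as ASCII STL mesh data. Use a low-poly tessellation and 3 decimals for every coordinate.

solid 
facet normal -0.752 0.080 0.655
outer loop
vertex 2.823 -0.32 -0.766
vertex 2.312 0.253 -1.423
vertex 2.315 -1.303 -1.229
endloop
endfacet
facet normal 0.506 -0.567 0.650
outer loop
vertex 3.908 -1.473 -2.617
vertex 2.823 -0.32 -0.766
vertex 2.315 -1.303 -1.229
endloop
endfacet
facet normal -0.752 0.080 0.655
outer loop
vertex 2.315 -1.303 -1.229
vertex 2.312 0.253 -1.423
vertex 1.804 -0.731 -1.886
endloop
endfacet
facet normal -0.423 -0.820 -0.385
outer loop
vertex 1.804 -0.731 -1.886
vertex 3.908 -1.473 -2.617
vertex 2.315 -1.303 -1.229
endloop
endfacet
facet normal 0.423 0.820 0.386
outer loop
vertex 2.823 -0.32 -0.766
vertex 3.905 0.083 -2.811
vertex 2.312 0.253 -1.423
endloop
endfacet
facet normal 0.506 -0.567 0.650
outer loop
vertex 4.416 -0.489 -2.154
vertex 2.823 -0.32 -0.766
vertex 3.908 -1.473 -2.617
endloop
endfacet
facet normal 0.423 0.820 0.385
outer loop
vertex 4.416 -0.489 -2.154
vertex 3.905 0.083 -2.811
vertex 2.823 -0.32 -0.766
endloop
endfacet
facet normal -0.506 0.567 -0.650
outer loop
vertex 2.312 0.253 -1.423
vertex 3.905 0.083 -2.811
vertex 1.804 -0.731 -1.886
endloop
endfacet
facet normal -0.423 -0.820 -0.386
outer loop
vertex 3.397 -0.9 -3.274
vertex 3.908 -1.473 -2.617
vertex 1.804 -0.731 -1.886
endloop
endfacet
facet normal -0.506 0.567 -0.650
outer loop
vertex 1.804 -0.731 -1.886
vertex 3.905 0.083 -2.811
vertex 3.397 -0.9 -3.274
endloop
endfacet
facet normal 0.752 -0.080 -0.655
outer loop
vertex 3.397 -0.9 -3.274
vertex 4.416 -0.489 -2.154
vertex 3.908 -1.473 -2.617
endloop
endfacet
facet normal 0.752 -0.080 -0.655
outer loop
vertex 3.905 0.083 -2.811
vertex 4.416 -0.489 -2.154
vertex 3.397 -0.9 -3.274
endloop
endfacet
facet normal 0.201 -0.707 -0.678
outer loop
vertex 3.73 3.506 0.758
vertex 2.714 3.124 0.855
vertex 3.201 3.868 0.224
endloop
endfacet
facet normal 0.747 0.558 -0.361
outer loop
vertex 3.73 3.506 0.758
vertex 3.201 3.868 0.224
vertex 3.443 4.517 1.728
endloop
endfacet
facet normal 0.747 0.558 -0.361
outer loop
vertex 3.443 4.517 1.728
vertex 3.201 3.868 0.224
vertex 2.914 4.879 1.194
endloop
endfacet
facet normal -0.200 0.707 0.678
outer loop
vertex 3.443 4.517 1.728
vertex 2.914 4.879 1.194
vertex 2.426 4.136 1.825
endloop
endfacet
facet normal 0.201 -0.707 -0.678
outer loop
vertex 3.201 3.868 0.224
vertex 2.714 3.124 0.855
vertex 2.386 3.794 0.06
endloop
endfacet
facet normal 0.079 0.702 -0.708
outer loop
vertex 3.201 3.868 0.224
vertex 2.386 3.794 0.06
vertex 2.914 4.879 1.194
endloop
endfacet
facet normal 0.079 0.702 -0.708
outer loop
vertex 2.914 4.879 1.194
vertex 2.386 3.794 0.06
vertex 2.099 4.805 1.03
endloop
endfacet
facet normal -0.201 0.707 0.678
outer loop
vertex 2.914 4.879 1.194
vertex 2.099 4.805 1.03
vertex 2.426 4.136 1.825
endloop
endfacet
facet normal 0.201 -0.707 -0.678
outer loop
vertex 2.386 3.794 0.06
vertex 2.714 3.124 0.855
vertex 1.763 3.328 0.361
endloop
endfacet
facet normal -0.634 0.434 -0.640
outer loop
vertex 2.386 3.794 0.06
vertex 1.763 3.328 0.361
vertex 2.099 4.805 1.03
endloop
endfacet
facet normal -0.634 0.434 -0.640
outer loop
vertex 2.099 4.805 1.03
vertex 1.763 3.328 0.361
vertex 1.476 4.339 1.331
endloop
endfacet
facet normal -0.201 0.707 0.678
outer loop
vertex 2.099 4.805 1.03
vertex 1.476 4.339 1.331
vertex 2.426 4.136 1.825
endloop
endfacet
facet normal 0.200 -0.707 -0.678
outer loop
vertex 1.763 3.328 0.361
vertex 2.714 3.124 0.855
vertex 1.697 2.743 0.952
endloop
endfacet
facet normal -0.976 -0.089 -0.197
outer loop
vertex 1.763 3.328 0.361
vertex 1.697 2.743 0.952
vertex 1.476 4.339 1.331
endloop
endfacet
facet normal -0.976 -0.089 -0.197
outer loop
vertex 1.476 4.339 1.331
vertex 1.697 2.743 0.952
vertex 1.41 3.754 1.922
endloop
endfacet
facet normal -0.201 0.707 0.678
outer loop
vertex 1.476 4.339 1.331
vertex 1.41 3.754 1.922
vertex 2.426 4.136 1.825
endloop
endfacet
facet normal 0.200 -0.707 -0.678
outer loop
vertex 1.697 2.743 0.952
vertex 2.714 3.124 0.855
vertex 2.226 2.381 1.486
endloop
endfacet
facet normal -0.747 -0.558 0.361
outer loop
vertex 1.697 2.743 0.952
vertex 2.226 2.381 1.486
vertex 1.41 3.754 1.922
endloop
endfacet
facet normal -0.747 -0.558 0.361
outer loop
vertex 1.41 3.754 1.922
vertex 2.226 2.381 1.486
vertex 1.939 3.392 2.456
endloop
endfacet
facet normal -0.201 0.707 0.678
outer loop
vertex 1.41 3.754 1.922
vertex 1.939 3.392 2.456
vertex 2.426 4.136 1.825
endloop
endfacet
facet normal 0.201 -0.707 -0.678
outer loop
vertex 2.226 2.381 1.486
vertex 2.714 3.124 0.855
vertex 3.041 2.455 1.65
endloop
endfacet
facet normal -0.079 -0.702 0.708
outer loop
vertex 2.226 2.381 1.486
vertex 3.041 2.455 1.65
vertex 1.939 3.392 2.456
endloop
endfacet
facet normal -0.079 -0.702 0.708
outer loop
vertex 1.939 3.392 2.456
vertex 3.041 2.455 1.65
vertex 2.754 3.466 2.62
endloop
endfacet
facet normal -0.201 0.707 0.678
outer loop
vertex 1.939 3.392 2.456
vertex 2.754 3.466 2.62
vertex 2.426 4.136 1.825
endloop
endfacet
facet normal 0.201 -0.707 -0.678
outer loop
vertex 3.041 2.455 1.65
vertex 2.714 3.124 0.855
vertex 3.664 2.921 1.349
endloop
endfacet
facet normal 0.634 -0.434 0.640
outer loop
vertex 3.041 2.455 1.65
vertex 3.664 2.921 1.349
vertex 2.754 3.466 2.62
endloop
endfacet
facet normal 0.634 -0.434 0.640
outer loop
vertex 2.754 3.466 2.62
vertex 3.664 2.921 1.349
vertex 3.377 3.932 2.319
endloop
endfacet
facet normal -0.201 0.707 0.678
outer loop
vertex 2.754 3.466 2.62
vertex 3.377 3.932 2.319
vertex 2.426 4.136 1.825
endloop
endfacet
facet normal 0.201 -0.707 -0.678
outer loop
vertex 3.664 2.921 1.349
vertex 2.714 3.124 0.855
vertex 3.73 3.506 0.758
endloop
endfacet
facet normal 0.976 0.089 0.197
outer loop
vertex 3.664 2.921 1.349
vertex 3.73 3.506 0.758
vertex 3.377 3.932 2.319
endloop
endfacet
facet normal 0.976 0.089 0.197
outer loop
vertex 3.377 3.932 2.319
vertex 3.73 3.506 0.758
vertex 3.443 4.517 1.728
endloop
endfacet
facet normal -0.200 0.707 0.678
outer loop
vertex 3.377 3.932 2.319
vertex 3.443 4.517 1.728
vertex 2.426 4.136 1.825
endloop
endfacet

endsolid


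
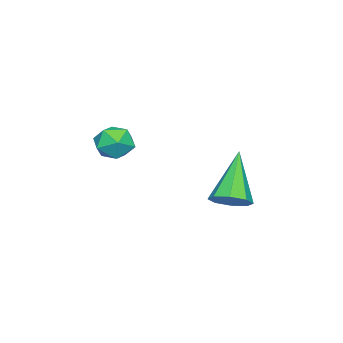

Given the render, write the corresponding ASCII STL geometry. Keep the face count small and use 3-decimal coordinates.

solid 
facet normal 0.628 0.147 -0.764
outer loop
vertex 0.427 3.23 -1.527
vertex -0.072 3.557 -1.874
vertex 0.421 3.75 -1.432
endloop
endfacet
facet normal 0.551 -0.144 0.822
outer loop
vertex 0.427 3.23 -1.527
vertex 0.421 3.75 -1.432
vertex -1.328 3.263 -0.346
endloop
endfacet
facet normal 0.628 0.146 -0.764
outer loop
vertex 0.421 3.75 -1.432
vertex -0.072 3.557 -1.874
vertex 0.127 4.156 -1.596
endloop
endfacet
facet normal 0.326 0.547 0.771
outer loop
vertex 0.421 3.75 -1.432
vertex 0.127 4.156 -1.596
vertex -1.328 3.263 -0.346
endloop
endfacet
facet normal 0.628 0.146 -0.764
outer loop
vertex 0.127 4.156 -1.596
vertex -0.072 3.557 -1.874
vertex -0.284 4.212 -1.923
endloop
endfacet
facet normal -0.200 0.892 0.404
outer loop
vertex 0.127 4.156 -1.596
vertex -0.284 4.212 -1.923
vertex -1.328 3.263 -0.346
endloop
endfacet
facet normal 0.627 0.146 -0.765
outer loop
vertex -0.284 4.212 -1.923
vertex -0.072 3.557 -1.874
vertex -0.571 3.884 -2.221
endloop
endfacet
facet normal -0.722 0.689 -0.063
outer loop
vertex -0.284 4.212 -1.923
vertex -0.571 3.884 -2.221
vertex -1.328 3.263 -0.346
endloop
endfacet
facet normal 0.628 0.148 -0.764
outer loop
vertex -0.571 3.884 -2.221
vertex -0.072 3.557 -1.874
vertex -0.565 3.364 -2.317
endloop
endfacet
facet normal -0.932 0.055 -0.358
outer loop
vertex -0.571 3.884 -2.221
vertex -0.565 3.364 -2.317
vertex -1.328 3.263 -0.346
endloop
endfacet
facet normal 0.629 0.147 -0.764
outer loop
vertex -0.565 3.364 -2.317
vertex -0.072 3.557 -1.874
vertex -0.271 2.958 -2.153
endloop
endfacet
facet normal -0.708 -0.636 -0.307
outer loop
vertex -0.565 3.364 -2.317
vertex -0.271 2.958 -2.153
vertex -1.328 3.263 -0.346
endloop
endfacet
facet normal 0.628 0.147 -0.764
outer loop
vertex -0.271 2.958 -2.153
vertex -0.072 3.557 -1.874
vertex 0.14 2.902 -1.826
endloop
endfacet
facet normal -0.181 -0.982 0.060
outer loop
vertex -0.271 2.958 -2.153
vertex 0.14 2.902 -1.826
vertex -1.328 3.263 -0.346
endloop
endfacet
facet normal 0.628 0.147 -0.764
outer loop
vertex 0.14 2.902 -1.826
vertex -0.072 3.557 -1.874
vertex 0.427 3.23 -1.527
endloop
endfacet
facet normal 0.340 -0.779 0.527
outer loop
vertex 0.14 2.902 -1.826
vertex 0.427 3.23 -1.527
vertex -1.328 3.263 -0.346
endloop
endfacet
facet normal 0.167 0.874 0.457
outer loop
vertex 0.192 0.522 -0.089
vertex 0.103 0.202 0.556
vertex 0.762 0.233 0.255
endloop
endfacet
facet normal 0.522 0.837 -0.162
outer loop
vertex 0.192 0.522 -0.089
vertex 0.762 0.233 0.255
vertex 0.686 0.142 -0.461
endloop
endfacet
facet normal 0.047 0.730 -0.682
outer loop
vertex 0.192 0.522 -0.089
vertex 0.686 0.142 -0.461
vertex -0.021 0.056 -0.602
endloop
endfacet
facet normal -0.602 0.699 -0.386
outer loop
vertex 0.192 0.522 -0.089
vertex -0.021 0.056 -0.602
vertex -0.381 0.093 0.027
endloop
endfacet
facet normal -0.526 0.789 0.319
outer loop
vertex 0.192 0.522 -0.089
vertex -0.381 0.093 0.027
vertex 0.103 0.202 0.556
endloop
endfacet
facet normal 0.954 0.268 -0.135
outer loop
vertex 0.686 0.142 -0.461
vertex 0.762 0.233 0.255
vertex 0.901 -0.413 -0.047
endloop
endfacet
facet normal 0.380 0.327 0.865
outer loop
vertex 0.762 0.233 0.255
vertex 0.103 0.202 0.556
vertex 0.541 -0.376 0.582
endloop
endfacet
facet normal -0.744 0.190 0.641
outer loop
vertex 0.103 0.202 0.556
vertex -0.381 0.093 0.027
vertex -0.166 -0.462 0.441
endloop
endfacet
facet normal -0.866 0.047 -0.498
outer loop
vertex -0.381 0.093 0.027
vertex -0.021 0.056 -0.602
vertex -0.242 -0.553 -0.275
endloop
endfacet
facet normal 0.184 0.095 -0.978
outer loop
vertex -0.021 0.056 -0.602
vertex 0.686 0.142 -0.461
vertex 0.417 -0.522 -0.576
endloop
endfacet
facet normal 0.602 -0.699 0.386
outer loop
vertex 0.328 -0.842 0.069
vertex 0.901 -0.413 -0.047
vertex 0.541 -0.376 0.582
endloop
endfacet
facet normal -0.047 -0.730 0.682
outer loop
vertex 0.328 -0.842 0.069
vertex 0.541 -0.376 0.582
vertex -0.166 -0.462 0.441
endloop
endfacet
facet normal -0.522 -0.837 0.162
outer loop
vertex 0.328 -0.842 0.069
vertex -0.166 -0.462 0.441
vertex -0.242 -0.553 -0.275
endloop
endfacet
facet normal -0.167 -0.874 -0.457
outer loop
vertex 0.328 -0.842 0.069
vertex -0.242 -0.553 -0.275
vertex 0.417 -0.522 -0.576
endloop
endfacet
facet normal 0.526 -0.789 -0.319
outer loop
vertex 0.328 -0.842 0.069
vertex 0.417 -0.522 -0.576
vertex 0.901 -0.413 -0.047
endloop
endfacet
facet normal 0.866 -0.047 0.498
outer loop
vertex 0.541 -0.376 0.582
vertex 0.901 -0.413 -0.047
vertex 0.762 0.233 0.255
endloop
endfacet
facet normal -0.184 -0.095 0.978
outer loop
vertex -0.166 -0.462 0.441
vertex 0.541 -0.376 0.582
vertex 0.103 0.202 0.556
endloop
endfacet
facet normal -0.954 -0.268 0.135
outer loop
vertex -0.242 -0.553 -0.275
vertex -0.166 -0.462 0.441
vertex -0.381 0.093 0.027
endloop
endfacet
facet normal -0.380 -0.327 -0.865
outer loop
vertex 0.417 -0.522 -0.576
vertex -0.242 -0.553 -0.275
vertex -0.021 0.056 -0.602
endloop
endfacet
facet normal 0.744 -0.190 -0.641
outer loop
vertex 0.901 -0.413 -0.047
vertex 0.417 -0.522 -0.576
vertex 0.686 0.142 -0.461
endloop
endfacet

endsolid


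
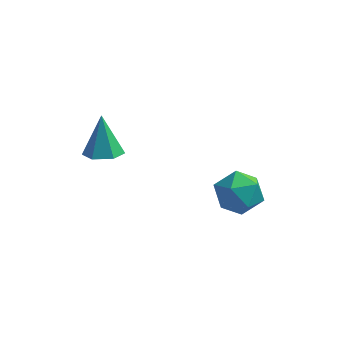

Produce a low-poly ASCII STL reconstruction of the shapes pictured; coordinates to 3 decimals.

solid 
facet normal -0.126 0.886 0.446
outer loop
vertex 2.573 0.691 -3.596
vertex 2.947 0.222 -2.559
vertex 3.737 0.715 -3.314
endloop
endfacet
facet normal 0.039 0.969 -0.243
outer loop
vertex 2.573 0.691 -3.596
vertex 3.737 0.715 -3.314
vertex 3.397 0.448 -4.432
endloop
endfacet
facet normal -0.454 0.630 -0.630
outer loop
vertex 2.573 0.691 -3.596
vertex 3.397 0.448 -4.432
vertex 2.397 -0.209 -4.368
endloop
endfacet
facet normal -0.924 0.336 -0.181
outer loop
vertex 2.573 0.691 -3.596
vertex 2.397 -0.209 -4.368
vertex 2.119 -0.349 -3.21
endloop
endfacet
facet normal -0.722 0.495 0.484
outer loop
vertex 2.573 0.691 -3.596
vertex 2.119 -0.349 -3.21
vertex 2.947 0.222 -2.559
endloop
endfacet
facet normal 0.668 0.652 -0.359
outer loop
vertex 3.397 0.448 -4.432
vertex 3.737 0.715 -3.314
vertex 4.281 -0.171 -3.91
endloop
endfacet
facet normal 0.400 0.518 0.756
outer loop
vertex 3.737 0.715 -3.314
vertex 2.947 0.222 -2.559
vertex 4.003 -0.311 -2.752
endloop
endfacet
facet normal -0.564 -0.115 0.818
outer loop
vertex 2.947 0.222 -2.559
vertex 2.119 -0.349 -3.21
vertex 3.003 -0.968 -2.688
endloop
endfacet
facet normal -0.891 -0.373 -0.259
outer loop
vertex 2.119 -0.349 -3.21
vertex 2.397 -0.209 -4.368
vertex 2.663 -1.235 -3.806
endloop
endfacet
facet normal -0.129 0.101 -0.986
outer loop
vertex 2.397 -0.209 -4.368
vertex 3.397 0.448 -4.432
vertex 3.453 -0.742 -4.561
endloop
endfacet
facet normal 0.924 -0.336 0.181
outer loop
vertex 3.827 -1.211 -3.524
vertex 4.281 -0.171 -3.91
vertex 4.003 -0.311 -2.752
endloop
endfacet
facet normal 0.454 -0.630 0.630
outer loop
vertex 3.827 -1.211 -3.524
vertex 4.003 -0.311 -2.752
vertex 3.003 -0.968 -2.688
endloop
endfacet
facet normal -0.039 -0.969 0.243
outer loop
vertex 3.827 -1.211 -3.524
vertex 3.003 -0.968 -2.688
vertex 2.663 -1.235 -3.806
endloop
endfacet
facet normal 0.126 -0.886 -0.446
outer loop
vertex 3.827 -1.211 -3.524
vertex 2.663 -1.235 -3.806
vertex 3.453 -0.742 -4.561
endloop
endfacet
facet normal 0.722 -0.495 -0.484
outer loop
vertex 3.827 -1.211 -3.524
vertex 3.453 -0.742 -4.561
vertex 4.281 -0.171 -3.91
endloop
endfacet
facet normal 0.891 0.373 0.259
outer loop
vertex 4.003 -0.311 -2.752
vertex 4.281 -0.171 -3.91
vertex 3.737 0.715 -3.314
endloop
endfacet
facet normal 0.129 -0.101 0.986
outer loop
vertex 3.003 -0.968 -2.688
vertex 4.003 -0.311 -2.752
vertex 2.947 0.222 -2.559
endloop
endfacet
facet normal -0.668 -0.652 0.359
outer loop
vertex 2.663 -1.235 -3.806
vertex 3.003 -0.968 -2.688
vertex 2.119 -0.349 -3.21
endloop
endfacet
facet normal -0.400 -0.518 -0.756
outer loop
vertex 3.453 -0.742 -4.561
vertex 2.663 -1.235 -3.806
vertex 2.397 -0.209 -4.368
endloop
endfacet
facet normal 0.564 0.115 -0.818
outer loop
vertex 4.281 -0.171 -3.91
vertex 3.453 -0.742 -4.561
vertex 3.397 0.448 -4.432
endloop
endfacet
facet normal 0.142 -0.371 -0.918
outer loop
vertex -1.197 -3.724 0.801
vertex -1.792 -3.173 0.486
vertex -0.955 -2.937 0.52
endloop
endfacet
facet normal 0.835 -0.061 0.547
outer loop
vertex -1.197 -3.724 0.801
vertex -0.955 -2.937 0.52
vertex -2.068 -2.447 2.274
endloop
endfacet
facet normal 0.142 -0.373 -0.917
outer loop
vertex -0.955 -2.937 0.52
vertex -1.792 -3.173 0.486
vertex -1.549 -2.386 0.204
endloop
endfacet
facet normal 0.617 0.767 0.177
outer loop
vertex -0.955 -2.937 0.52
vertex -1.549 -2.386 0.204
vertex -2.068 -2.447 2.274
endloop
endfacet
facet normal 0.142 -0.372 -0.917
outer loop
vertex -1.549 -2.386 0.204
vertex -1.792 -3.173 0.486
vertex -2.386 -2.621 0.17
endloop
endfacet
facet normal -0.269 0.962 -0.039
outer loop
vertex -1.549 -2.386 0.204
vertex -2.386 -2.621 0.17
vertex -2.068 -2.447 2.274
endloop
endfacet
facet normal 0.143 -0.372 -0.917
outer loop
vertex -2.386 -2.621 0.17
vertex -1.792 -3.173 0.486
vertex -2.629 -3.408 0.451
endloop
endfacet
facet normal -0.937 0.330 0.114
outer loop
vertex -2.386 -2.621 0.17
vertex -2.629 -3.408 0.451
vertex -2.068 -2.447 2.274
endloop
endfacet
facet normal 0.143 -0.372 -0.917
outer loop
vertex -2.629 -3.408 0.451
vertex -1.792 -3.173 0.486
vertex -2.034 -3.959 0.767
endloop
endfacet
facet normal -0.719 -0.499 0.484
outer loop
vertex -2.629 -3.408 0.451
vertex -2.034 -3.959 0.767
vertex -2.068 -2.447 2.274
endloop
endfacet
facet normal 0.142 -0.372 -0.918
outer loop
vertex -2.034 -3.959 0.767
vertex -1.792 -3.173 0.486
vertex -1.197 -3.724 0.801
endloop
endfacet
facet normal 0.166 -0.694 0.700
outer loop
vertex -2.034 -3.959 0.767
vertex -1.197 -3.724 0.801
vertex -2.068 -2.447 2.274
endloop
endfacet

endsolid


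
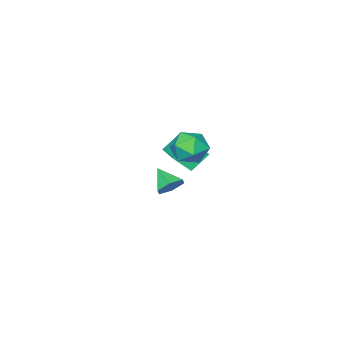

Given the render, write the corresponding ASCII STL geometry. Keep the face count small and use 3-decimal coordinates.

solid 
facet normal -0.723 0.178 0.667
outer loop
vertex -3.608 -3.701 0.768
vertex -2.675 -1.984 1.321
vertex -4.149 -3.172 0.04
endloop
endfacet
facet normal -0.460 -0.845 -0.272
outer loop
vertex -3.325 -3.376 -0.721
vertex -3.608 -3.701 0.768
vertex -4.149 -3.172 0.04
endloop
endfacet
facet normal -0.724 0.179 0.667
outer loop
vertex -4.149 -3.172 0.04
vertex -2.675 -1.984 1.321
vertex -3.216 -1.456 0.592
endloop
endfacet
facet normal -0.516 0.503 -0.693
outer loop
vertex -3.216 -1.456 0.592
vertex -3.325 -3.376 -0.721
vertex -4.149 -3.172 0.04
endloop
endfacet
facet normal 0.516 -0.503 0.693
outer loop
vertex -3.608 -3.701 0.768
vertex -1.851 -2.188 0.56
vertex -2.675 -1.984 1.321
endloop
endfacet
facet normal -0.459 -0.846 -0.272
outer loop
vertex -2.784 -3.904 0.008
vertex -3.608 -3.701 0.768
vertex -3.325 -3.376 -0.721
endloop
endfacet
facet normal 0.516 -0.503 0.693
outer loop
vertex -2.784 -3.904 0.008
vertex -1.851 -2.188 0.56
vertex -3.608 -3.701 0.768
endloop
endfacet
facet normal 0.460 0.846 0.271
outer loop
vertex -2.675 -1.984 1.321
vertex -1.851 -2.188 0.56
vertex -3.216 -1.456 0.592
endloop
endfacet
facet normal -0.516 0.503 -0.693
outer loop
vertex -2.392 -1.659 -0.168
vertex -3.325 -3.376 -0.721
vertex -3.216 -1.456 0.592
endloop
endfacet
facet normal 0.460 0.845 0.273
outer loop
vertex -3.216 -1.456 0.592
vertex -1.851 -2.188 0.56
vertex -2.392 -1.659 -0.168
endloop
endfacet
facet normal 0.724 -0.179 -0.667
outer loop
vertex -2.392 -1.659 -0.168
vertex -2.784 -3.904 0.008
vertex -3.325 -3.376 -0.721
endloop
endfacet
facet normal 0.723 -0.179 -0.667
outer loop
vertex -1.851 -2.188 0.56
vertex -2.784 -3.904 0.008
vertex -2.392 -1.659 -0.168
endloop
endfacet
facet normal 0.086 0.813 -0.575
outer loop
vertex 2.296 1.635 1.866
vertex 1.996 1.976 2.303
vertex 2.624 1.922 2.321
endloop
endfacet
facet normal 0.718 -0.691 -0.081
outer loop
vertex 2.296 1.635 1.866
vertex 2.624 1.922 2.321
vertex 1.904 1.104 2.917
endloop
endfacet
facet normal 0.086 0.815 -0.573
outer loop
vertex 2.624 1.922 2.321
vertex 1.996 1.976 2.303
vertex 2.324 2.262 2.759
endloop
endfacet
facet normal 0.741 -0.180 0.647
outer loop
vertex 2.624 1.922 2.321
vertex 2.324 2.262 2.759
vertex 1.904 1.104 2.917
endloop
endfacet
facet normal 0.087 0.814 -0.574
outer loop
vertex 2.324 2.262 2.759
vertex 1.996 1.976 2.303
vertex 1.696 2.316 2.74
endloop
endfacet
facet normal -0.018 0.141 0.990
outer loop
vertex 2.324 2.262 2.759
vertex 1.696 2.316 2.74
vertex 1.904 1.104 2.917
endloop
endfacet
facet normal 0.086 0.814 -0.574
outer loop
vertex 1.696 2.316 2.74
vertex 1.996 1.976 2.303
vertex 1.369 2.029 2.284
endloop
endfacet
facet normal -0.797 -0.049 0.602
outer loop
vertex 1.696 2.316 2.74
vertex 1.369 2.029 2.284
vertex 1.904 1.104 2.917
endloop
endfacet
facet normal 0.086 0.814 -0.574
outer loop
vertex 1.369 2.029 2.284
vertex 1.996 1.976 2.303
vertex 1.669 1.689 1.847
endloop
endfacet
facet normal -0.819 -0.560 -0.126
outer loop
vertex 1.369 2.029 2.284
vertex 1.669 1.689 1.847
vertex 1.904 1.104 2.917
endloop
endfacet
facet normal 0.087 0.814 -0.575
outer loop
vertex 1.669 1.689 1.847
vertex 1.996 1.976 2.303
vertex 2.296 1.635 1.866
endloop
endfacet
facet normal -0.062 -0.881 -0.468
outer loop
vertex 1.669 1.689 1.847
vertex 2.296 1.635 1.866
vertex 1.904 1.104 2.917
endloop
endfacet
facet normal -0.607 0.635 -0.478
outer loop
vertex -2.054 -0.813 0.839
vertex -2.78 -1.29 1.128
vertex -2.456 -0.6 1.633
endloop
endfacet
facet normal -0.011 0.964 -0.264
outer loop
vertex -2.054 -0.813 0.839
vertex -2.456 -0.6 1.633
vertex -1.543 -0.607 1.569
endloop
endfacet
facet normal 0.544 0.626 -0.558
outer loop
vertex -2.054 -0.813 0.839
vertex -1.543 -0.607 1.569
vertex -1.303 -1.301 1.024
endloop
endfacet
facet normal 0.292 0.088 -0.953
outer loop
vertex -2.054 -0.813 0.839
vertex -1.303 -1.301 1.024
vertex -2.068 -1.723 0.751
endloop
endfacet
facet normal -0.421 0.094 -0.902
outer loop
vertex -2.054 -0.813 0.839
vertex -2.068 -1.723 0.751
vertex -2.78 -1.29 1.128
endloop
endfacet
facet normal 0.038 0.895 0.444
outer loop
vertex -1.543 -0.607 1.569
vertex -2.456 -0.6 1.633
vertex -1.952 -0.957 2.309
endloop
endfacet
facet normal -0.927 0.362 0.100
outer loop
vertex -2.456 -0.6 1.633
vertex -2.78 -1.29 1.128
vertex -2.717 -1.379 2.036
endloop
endfacet
facet normal -0.624 -0.514 -0.588
outer loop
vertex -2.78 -1.29 1.128
vertex -2.068 -1.723 0.751
vertex -2.477 -2.073 1.491
endloop
endfacet
facet normal 0.527 -0.523 -0.669
outer loop
vertex -2.068 -1.723 0.751
vertex -1.303 -1.301 1.024
vertex -1.564 -2.08 1.427
endloop
endfacet
facet normal 0.937 0.348 -0.031
outer loop
vertex -1.303 -1.301 1.024
vertex -1.543 -0.607 1.569
vertex -1.24 -1.39 1.932
endloop
endfacet
facet normal -0.292 -0.088 0.953
outer loop
vertex -1.966 -1.867 2.221
vertex -1.952 -0.957 2.309
vertex -2.717 -1.379 2.036
endloop
endfacet
facet normal -0.544 -0.626 0.558
outer loop
vertex -1.966 -1.867 2.221
vertex -2.717 -1.379 2.036
vertex -2.477 -2.073 1.491
endloop
endfacet
facet normal 0.011 -0.964 0.264
outer loop
vertex -1.966 -1.867 2.221
vertex -2.477 -2.073 1.491
vertex -1.564 -2.08 1.427
endloop
endfacet
facet normal 0.607 -0.635 0.478
outer loop
vertex -1.966 -1.867 2.221
vertex -1.564 -2.08 1.427
vertex -1.24 -1.39 1.932
endloop
endfacet
facet normal 0.421 -0.094 0.902
outer loop
vertex -1.966 -1.867 2.221
vertex -1.24 -1.39 1.932
vertex -1.952 -0.957 2.309
endloop
endfacet
facet normal -0.527 0.523 0.669
outer loop
vertex -2.717 -1.379 2.036
vertex -1.952 -0.957 2.309
vertex -2.456 -0.6 1.633
endloop
endfacet
facet normal -0.937 -0.348 0.031
outer loop
vertex -2.477 -2.073 1.491
vertex -2.717 -1.379 2.036
vertex -2.78 -1.29 1.128
endloop
endfacet
facet normal -0.038 -0.895 -0.444
outer loop
vertex -1.564 -2.08 1.427
vertex -2.477 -2.073 1.491
vertex -2.068 -1.723 0.751
endloop
endfacet
facet normal 0.927 -0.362 -0.100
outer loop
vertex -1.24 -1.39 1.932
vertex -1.564 -2.08 1.427
vertex -1.303 -1.301 1.024
endloop
endfacet
facet normal 0.624 0.514 0.588
outer loop
vertex -1.952 -0.957 2.309
vertex -1.24 -1.39 1.932
vertex -1.543 -0.607 1.569
endloop
endfacet

endsolid


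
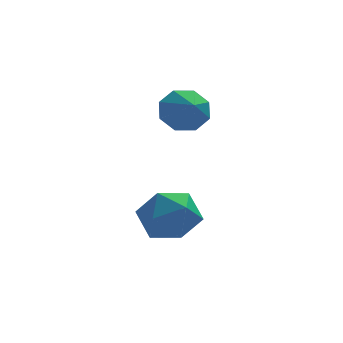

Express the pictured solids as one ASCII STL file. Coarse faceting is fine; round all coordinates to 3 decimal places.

solid 
facet normal -0.070 0.860 -0.506
outer loop
vertex -0.82 3.756 -1.736
vertex -1.059 4.091 -1.133
vertex -0.404 3.97 -1.43
endloop
endfacet
facet normal 0.605 -0.733 -0.310
outer loop
vertex -0.82 3.756 -1.736
vertex -0.404 3.97 -1.43
vertex -0.981 3.129 -0.567
endloop
endfacet
facet normal -0.071 0.859 -0.507
outer loop
vertex -0.404 3.97 -1.43
vertex -1.059 4.091 -1.133
vertex -0.372 4.255 -0.951
endloop
endfacet
facet normal 0.889 -0.417 0.189
outer loop
vertex -0.404 3.97 -1.43
vertex -0.372 4.255 -0.951
vertex -0.981 3.129 -0.567
endloop
endfacet
facet normal -0.071 0.860 -0.506
outer loop
vertex -0.372 4.255 -0.951
vertex -1.059 4.091 -1.133
vertex -0.742 4.444 -0.578
endloop
endfacet
facet normal 0.675 -0.117 0.729
outer loop
vertex -0.372 4.255 -0.951
vertex -0.742 4.444 -0.578
vertex -0.981 3.129 -0.567
endloop
endfacet
facet normal -0.069 0.859 -0.507
outer loop
vertex -0.742 4.444 -0.578
vertex -1.059 4.091 -1.133
vertex -1.299 4.427 -0.531
endloop
endfacet
facet normal 0.084 -0.007 0.996
outer loop
vertex -0.742 4.444 -0.578
vertex -1.299 4.427 -0.531
vertex -0.981 3.129 -0.567
endloop
endfacet
facet normal -0.070 0.859 -0.507
outer loop
vertex -1.299 4.427 -0.531
vertex -1.059 4.091 -1.133
vertex -1.715 4.213 -0.836
endloop
endfacet
facet normal -0.532 -0.153 0.833
outer loop
vertex -1.299 4.427 -0.531
vertex -1.715 4.213 -0.836
vertex -0.981 3.129 -0.567
endloop
endfacet
facet normal -0.069 0.860 -0.506
outer loop
vertex -1.715 4.213 -0.836
vertex -1.059 4.091 -1.133
vertex -1.747 3.928 -1.316
endloop
endfacet
facet normal -0.817 -0.470 0.334
outer loop
vertex -1.715 4.213 -0.836
vertex -1.747 3.928 -1.316
vertex -0.981 3.129 -0.567
endloop
endfacet
facet normal -0.069 0.860 -0.505
outer loop
vertex -1.747 3.928 -1.316
vertex -1.059 4.091 -1.133
vertex -1.376 3.739 -1.689
endloop
endfacet
facet normal -0.602 -0.771 -0.208
outer loop
vertex -1.747 3.928 -1.316
vertex -1.376 3.739 -1.689
vertex -0.981 3.129 -0.567
endloop
endfacet
facet normal -0.069 0.860 -0.505
outer loop
vertex -1.376 3.739 -1.689
vertex -1.059 4.091 -1.133
vertex -0.82 3.756 -1.736
endloop
endfacet
facet normal -0.013 -0.880 -0.474
outer loop
vertex -1.376 3.739 -1.689
vertex -0.82 3.756 -1.736
vertex -0.981 3.129 -0.567
endloop
endfacet
facet normal -0.807 -0.195 0.557
outer loop
vertex -2.818 1.167 -3.32
vertex -2.525 0.333 -3.188
vertex -2.292 0.985 -2.622
endloop
endfacet
facet normal -0.627 0.495 0.602
outer loop
vertex -2.818 1.167 -3.32
vertex -2.292 0.985 -2.622
vertex -2.161 1.73 -3.098
endloop
endfacet
facet normal -0.638 0.768 -0.057
outer loop
vertex -2.818 1.167 -3.32
vertex -2.161 1.73 -3.098
vertex -2.314 1.539 -3.957
endloop
endfacet
facet normal -0.825 0.248 -0.508
outer loop
vertex -2.818 1.167 -3.32
vertex -2.314 1.539 -3.957
vertex -2.539 0.676 -4.013
endloop
endfacet
facet normal -0.929 -0.347 -0.128
outer loop
vertex -2.818 1.167 -3.32
vertex -2.539 0.676 -4.013
vertex -2.525 0.333 -3.188
endloop
endfacet
facet normal 0.043 0.533 0.845
outer loop
vertex -2.161 1.73 -3.098
vertex -2.292 0.985 -2.622
vertex -1.461 1.244 -2.827
endloop
endfacet
facet normal -0.248 -0.583 0.774
outer loop
vertex -2.292 0.985 -2.622
vertex -2.525 0.333 -3.188
vertex -1.686 0.381 -2.883
endloop
endfacet
facet normal -0.445 -0.829 -0.337
outer loop
vertex -2.525 0.333 -3.188
vertex -2.539 0.676 -4.013
vertex -1.839 0.19 -3.742
endloop
endfacet
facet normal -0.276 0.134 -0.952
outer loop
vertex -2.539 0.676 -4.013
vertex -2.314 1.539 -3.957
vertex -1.708 0.935 -4.218
endloop
endfacet
facet normal 0.025 0.975 -0.221
outer loop
vertex -2.314 1.539 -3.957
vertex -2.161 1.73 -3.098
vertex -1.475 1.587 -3.652
endloop
endfacet
facet normal 0.825 -0.248 0.508
outer loop
vertex -1.182 0.753 -3.52
vertex -1.461 1.244 -2.827
vertex -1.686 0.381 -2.883
endloop
endfacet
facet normal 0.638 -0.768 0.057
outer loop
vertex -1.182 0.753 -3.52
vertex -1.686 0.381 -2.883
vertex -1.839 0.19 -3.742
endloop
endfacet
facet normal 0.627 -0.495 -0.602
outer loop
vertex -1.182 0.753 -3.52
vertex -1.839 0.19 -3.742
vertex -1.708 0.935 -4.218
endloop
endfacet
facet normal 0.807 0.195 -0.557
outer loop
vertex -1.182 0.753 -3.52
vertex -1.708 0.935 -4.218
vertex -1.475 1.587 -3.652
endloop
endfacet
facet normal 0.929 0.347 0.128
outer loop
vertex -1.182 0.753 -3.52
vertex -1.475 1.587 -3.652
vertex -1.461 1.244 -2.827
endloop
endfacet
facet normal 0.276 -0.134 0.952
outer loop
vertex -1.686 0.381 -2.883
vertex -1.461 1.244 -2.827
vertex -2.292 0.985 -2.622
endloop
endfacet
facet normal -0.025 -0.975 0.221
outer loop
vertex -1.839 0.19 -3.742
vertex -1.686 0.381 -2.883
vertex -2.525 0.333 -3.188
endloop
endfacet
facet normal -0.043 -0.533 -0.845
outer loop
vertex -1.708 0.935 -4.218
vertex -1.839 0.19 -3.742
vertex -2.539 0.676 -4.013
endloop
endfacet
facet normal 0.248 0.583 -0.774
outer loop
vertex -1.475 1.587 -3.652
vertex -1.708 0.935 -4.218
vertex -2.314 1.539 -3.957
endloop
endfacet
facet normal 0.445 0.829 0.337
outer loop
vertex -1.461 1.244 -2.827
vertex -1.475 1.587 -3.652
vertex -2.161 1.73 -3.098
endloop
endfacet

endsolid


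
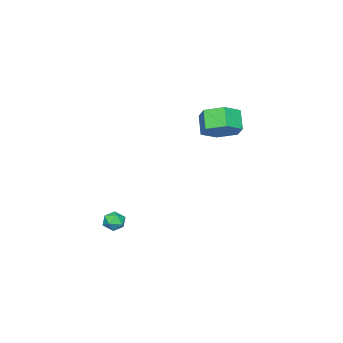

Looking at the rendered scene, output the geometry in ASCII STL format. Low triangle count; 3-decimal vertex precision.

solid 
facet normal 0.511 0.457 -0.728
outer loop
vertex 0.455 1.118 2.825
vertex -0.456 1.431 2.382
vertex 0.021 2.045 3.103
endloop
endfacet
facet normal 0.756 0.164 0.634
outer loop
vertex 0.455 1.118 2.825
vertex 0.021 2.045 3.103
vertex -0.174 0.556 3.72
endloop
endfacet
facet normal 0.756 0.163 0.633
outer loop
vertex -0.174 0.556 3.72
vertex 0.021 2.045 3.103
vertex -0.607 1.482 3.998
endloop
endfacet
facet normal -0.511 -0.457 0.728
outer loop
vertex -0.174 0.556 3.72
vertex -0.607 1.482 3.998
vertex -1.084 0.869 3.278
endloop
endfacet
facet normal 0.511 0.457 -0.728
outer loop
vertex 0.021 2.045 3.103
vertex -0.456 1.431 2.382
vertex -0.889 2.358 2.66
endloop
endfacet
facet normal 0.024 0.839 0.544
outer loop
vertex 0.021 2.045 3.103
vertex -0.889 2.358 2.66
vertex -0.607 1.482 3.998
endloop
endfacet
facet normal 0.024 0.839 0.544
outer loop
vertex -0.607 1.482 3.998
vertex -0.889 2.358 2.66
vertex -1.518 1.795 3.556
endloop
endfacet
facet normal -0.510 -0.458 0.728
outer loop
vertex -0.607 1.482 3.998
vertex -1.518 1.795 3.556
vertex -1.084 0.869 3.278
endloop
endfacet
facet normal 0.511 0.457 -0.728
outer loop
vertex -0.889 2.358 2.66
vertex -0.456 1.431 2.382
vertex -1.366 1.744 1.94
endloop
endfacet
facet normal -0.732 0.675 -0.090
outer loop
vertex -0.889 2.358 2.66
vertex -1.366 1.744 1.94
vertex -1.518 1.795 3.556
endloop
endfacet
facet normal -0.732 0.676 -0.090
outer loop
vertex -1.518 1.795 3.556
vertex -1.366 1.744 1.94
vertex -1.995 1.182 2.835
endloop
endfacet
facet normal -0.511 -0.458 0.727
outer loop
vertex -1.518 1.795 3.556
vertex -1.995 1.182 2.835
vertex -1.084 0.869 3.278
endloop
endfacet
facet normal 0.511 0.457 -0.728
outer loop
vertex -1.366 1.744 1.94
vertex -0.456 1.431 2.382
vertex -0.933 0.818 1.662
endloop
endfacet
facet normal -0.756 -0.163 -0.634
outer loop
vertex -1.366 1.744 1.94
vertex -0.933 0.818 1.662
vertex -1.995 1.182 2.835
endloop
endfacet
facet normal -0.756 -0.164 -0.634
outer loop
vertex -1.995 1.182 2.835
vertex -0.933 0.818 1.662
vertex -1.561 0.255 2.557
endloop
endfacet
facet normal -0.511 -0.457 0.728
outer loop
vertex -1.995 1.182 2.835
vertex -1.561 0.255 2.557
vertex -1.084 0.869 3.278
endloop
endfacet
facet normal 0.510 0.458 -0.728
outer loop
vertex -0.933 0.818 1.662
vertex -0.456 1.431 2.382
vertex -0.022 0.505 2.104
endloop
endfacet
facet normal -0.024 -0.839 -0.544
outer loop
vertex -0.933 0.818 1.662
vertex -0.022 0.505 2.104
vertex -1.561 0.255 2.557
endloop
endfacet
facet normal -0.024 -0.839 -0.544
outer loop
vertex -1.561 0.255 2.557
vertex -0.022 0.505 2.104
vertex -0.651 -0.058 3.0
endloop
endfacet
facet normal -0.511 -0.457 0.728
outer loop
vertex -1.561 0.255 2.557
vertex -0.651 -0.058 3.0
vertex -1.084 0.869 3.278
endloop
endfacet
facet normal 0.511 0.458 -0.727
outer loop
vertex -0.022 0.505 2.104
vertex -0.456 1.431 2.382
vertex 0.455 1.118 2.825
endloop
endfacet
facet normal 0.732 -0.675 0.090
outer loop
vertex -0.022 0.505 2.104
vertex 0.455 1.118 2.825
vertex -0.651 -0.058 3.0
endloop
endfacet
facet normal 0.732 -0.675 0.091
outer loop
vertex -0.651 -0.058 3.0
vertex 0.455 1.118 2.825
vertex -0.174 0.556 3.72
endloop
endfacet
facet normal -0.511 -0.457 0.728
outer loop
vertex -0.651 -0.058 3.0
vertex -0.174 0.556 3.72
vertex -1.084 0.869 3.278
endloop
endfacet
facet normal -0.138 0.841 0.523
outer loop
vertex 3.026 -1.993 -3.61
vertex 2.467 -2.22 -3.393
vertex 3.007 -2.334 -3.067
endloop
endfacet
facet normal 0.558 0.694 0.455
outer loop
vertex 3.026 -1.993 -3.61
vertex 3.007 -2.334 -3.067
vertex 3.477 -2.433 -3.492
endloop
endfacet
facet normal 0.709 0.662 -0.242
outer loop
vertex 3.026 -1.993 -3.61
vertex 3.477 -2.433 -3.492
vertex 3.227 -2.38 -4.08
endloop
endfacet
facet normal 0.107 0.789 -0.604
outer loop
vertex 3.026 -1.993 -3.61
vertex 3.227 -2.38 -4.08
vertex 2.603 -2.249 -4.019
endloop
endfacet
facet normal -0.417 0.899 -0.132
outer loop
vertex 3.026 -1.993 -3.61
vertex 2.603 -2.249 -4.019
vertex 2.467 -2.22 -3.393
endloop
endfacet
facet normal 0.676 0.050 0.736
outer loop
vertex 3.477 -2.433 -3.492
vertex 3.007 -2.334 -3.067
vertex 3.197 -2.931 -3.201
endloop
endfacet
facet normal -0.450 0.287 0.846
outer loop
vertex 3.007 -2.334 -3.067
vertex 2.467 -2.22 -3.393
vertex 2.573 -2.8 -3.14
endloop
endfacet
facet normal -0.900 0.381 -0.213
outer loop
vertex 2.467 -2.22 -3.393
vertex 2.603 -2.249 -4.019
vertex 2.323 -2.747 -3.728
endloop
endfacet
facet normal -0.053 0.203 -0.978
outer loop
vertex 2.603 -2.249 -4.019
vertex 3.227 -2.38 -4.08
vertex 2.793 -2.846 -4.153
endloop
endfacet
facet normal 0.920 -0.003 -0.391
outer loop
vertex 3.227 -2.38 -4.08
vertex 3.477 -2.433 -3.492
vertex 3.333 -2.96 -3.827
endloop
endfacet
facet normal -0.107 -0.789 0.604
outer loop
vertex 2.774 -3.187 -3.61
vertex 3.197 -2.931 -3.201
vertex 2.573 -2.8 -3.14
endloop
endfacet
facet normal -0.709 -0.662 0.242
outer loop
vertex 2.774 -3.187 -3.61
vertex 2.573 -2.8 -3.14
vertex 2.323 -2.747 -3.728
endloop
endfacet
facet normal -0.558 -0.694 -0.455
outer loop
vertex 2.774 -3.187 -3.61
vertex 2.323 -2.747 -3.728
vertex 2.793 -2.846 -4.153
endloop
endfacet
facet normal 0.138 -0.841 -0.523
outer loop
vertex 2.774 -3.187 -3.61
vertex 2.793 -2.846 -4.153
vertex 3.333 -2.96 -3.827
endloop
endfacet
facet normal 0.417 -0.899 0.132
outer loop
vertex 2.774 -3.187 -3.61
vertex 3.333 -2.96 -3.827
vertex 3.197 -2.931 -3.201
endloop
endfacet
facet normal 0.053 -0.203 0.978
outer loop
vertex 2.573 -2.8 -3.14
vertex 3.197 -2.931 -3.201
vertex 3.007 -2.334 -3.067
endloop
endfacet
facet normal -0.920 0.003 0.391
outer loop
vertex 2.323 -2.747 -3.728
vertex 2.573 -2.8 -3.14
vertex 2.467 -2.22 -3.393
endloop
endfacet
facet normal -0.676 -0.050 -0.736
outer loop
vertex 2.793 -2.846 -4.153
vertex 2.323 -2.747 -3.728
vertex 2.603 -2.249 -4.019
endloop
endfacet
facet normal 0.450 -0.287 -0.846
outer loop
vertex 3.333 -2.96 -3.827
vertex 2.793 -2.846 -4.153
vertex 3.227 -2.38 -4.08
endloop
endfacet
facet normal 0.900 -0.381 0.213
outer loop
vertex 3.197 -2.931 -3.201
vertex 3.333 -2.96 -3.827
vertex 3.477 -2.433 -3.492
endloop
endfacet

endsolid
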